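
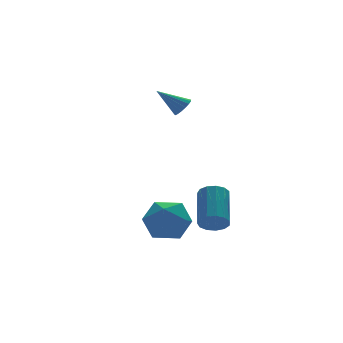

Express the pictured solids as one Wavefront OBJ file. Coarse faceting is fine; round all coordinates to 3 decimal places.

v 2.159 -3.185 -1.74
v 2.653 -3.581 -1.59
v 3.434 -2.21 -0.549
v 2.941 -1.815 -0.7
v 2.751 -3.405 -1.895
v 3.532 -2.034 -0.855
v 2.662 -3.159 -2.152
v 3.443 -1.789 -1.111
v 2.413 -2.922 -2.278
v 3.194 -1.551 -1.237
v 2.084 -2.768 -2.233
v 2.865 -1.397 -1.192
v 1.778 -2.747 -2.032
v 2.56 -1.376 -0.991
v 1.594 -2.865 -1.738
v 2.375 -1.494 -0.697
v 1.589 -3.084 -1.445
v 2.37 -1.714 -0.404
v 1.765 -3.336 -1.246
v 2.547 -1.966 -0.205
v 2.067 -3.54 -1.204
v 2.848 -2.169 -0.163
v 2.397 -3.631 -1.332
v 3.179 -2.261 -0.291
v 0.617 -1.157 -0.987
v 1.509 -0.994 -1.636
v 0.171 -2.606 -1.964
v 1.063 -2.443 -2.613
v 1.195 -2.768 -1.555
v 1.471 -1.873 -0.951
v 0.209 -1.727 -2.649
v 0.485 -0.832 -2.045
v 1.257 -1.346 -2.663
v 1.866 -1.99 -1.987
v -0.186 -1.61 -1.613
v 0.423 -2.254 -0.937
v 3.221 1.197 3.128
v 3.579 1.565 3.263
v 2.299 1.763 4.032
v 3.454 1.67 3.07
v 3.275 1.667 2.889
v 3.085 1.557 2.764
v 2.925 1.364 2.721
v 2.834 1.133 2.772
v 2.831 0.917 2.905
v 2.918 0.765 3.089
v 3.074 0.712 3.281
v 3.264 0.77 3.439
v 3.444 0.926 3.525
v 3.574 1.145 3.521
v 3.622 1.375 3.426
f 2 1 5
f 2 5 3
f 3 5 6
f 3 6 4
f 5 1 7
f 5 7 6
f 6 7 8
f 6 8 4
f 7 1 9
f 7 9 8
f 8 9 10
f 8 10 4
f 9 1 11
f 9 11 10
f 10 11 12
f 10 12 4
f 11 1 13
f 11 13 12
f 12 13 14
f 12 14 4
f 13 1 15
f 13 15 14
f 14 15 16
f 14 16 4
f 15 1 17
f 15 17 16
f 16 17 18
f 16 18 4
f 17 1 19
f 17 19 18
f 18 19 20
f 18 20 4
f 19 1 21
f 19 21 20
f 20 21 22
f 20 22 4
f 21 1 23
f 21 23 22
f 22 23 24
f 22 24 4
f 23 1 2
f 23 2 24
f 24 2 3
f 24 3 4
f 25 36 30
f 25 30 26
f 25 26 32
f 25 32 35
f 25 35 36
f 26 30 34
f 30 36 29
f 36 35 27
f 35 32 31
f 32 26 33
f 28 34 29
f 28 29 27
f 28 27 31
f 28 31 33
f 28 33 34
f 29 34 30
f 27 29 36
f 31 27 35
f 33 31 32
f 34 33 26
f 38 37 40
f 38 40 39
f 40 37 41
f 40 41 39
f 41 37 42
f 41 42 39
f 42 37 43
f 42 43 39
f 43 37 44
f 43 44 39
f 44 37 45
f 44 45 39
f 45 37 46
f 45 46 39
f 46 37 47
f 46 47 39
f 47 37 48
f 47 48 39
f 48 37 49
f 48 49 39
f 49 37 50
f 49 50 39
f 50 37 51
f 50 51 39
f 51 37 38
f 51 38 39



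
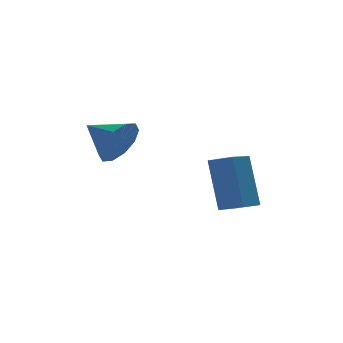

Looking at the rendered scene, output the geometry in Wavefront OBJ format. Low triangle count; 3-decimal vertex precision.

v -2.975 2.523 -1.525
v -2.382 2.475 -0.746
v -3.545 3.777 -1.015
v -2.095 2.783 -1.181
v -2.143 2.992 -1.748
v -2.51 3.021 -2.23
v -3.053 2.86 -2.442
v -3.567 2.57 -2.304
v -3.855 2.262 -1.869
v -3.806 2.054 -1.303
v -3.44 2.024 -0.821
v -2.896 2.185 -0.609
v 0.606 0.471 -4.447
v 0.698 1.366 -2.45
v 0.06 1.19 -4.743
v 0.152 2.084 -2.747
v 1.668 1.136 -4.793
v 1.76 2.03 -2.797
v 1.122 1.854 -5.09
v 1.214 2.749 -3.093
f 2 1 4
f 2 4 3
f 4 1 5
f 4 5 3
f 5 1 6
f 5 6 3
f 6 1 7
f 6 7 3
f 7 1 8
f 7 8 3
f 8 1 9
f 8 9 3
f 9 1 10
f 9 10 3
f 10 1 11
f 10 11 3
f 11 1 12
f 11 12 3
f 12 1 2
f 12 2 3
f 14 16 13
f 17 14 13
f 13 16 15
f 15 17 13
f 14 20 16
f 18 14 17
f 18 20 14
f 16 20 15
f 19 17 15
f 15 20 19
f 19 18 17
f 20 18 19



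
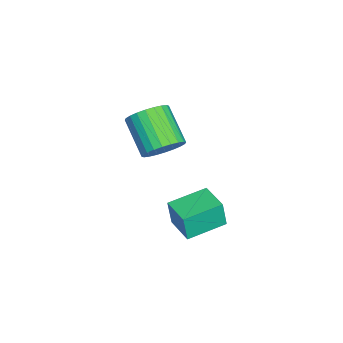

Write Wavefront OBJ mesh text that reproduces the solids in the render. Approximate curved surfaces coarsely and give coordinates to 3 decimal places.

v 0.087 2.898 -1.915
v 0.128 2.744 -0.715
v 1.154 3.622 -1.858
v 1.194 3.468 -0.659
v 1.026 1.532 -2.121
v 1.066 1.378 -0.922
v 2.092 2.256 -2.065
v 2.133 2.102 -0.865
v 1.18 1.272 2.358
v 1.822 0.991 2.873
v 0.642 0.206 3.917
v -0 0.488 3.402
v 1.75 1.29 3.015
v 0.57 0.506 4.059
v 1.59 1.587 3.058
v 0.41 0.802 4.102
v 1.368 1.835 2.994
v 0.188 1.051 4.038
v 1.118 1.998 2.833
v -0.062 1.214 3.877
v 0.877 2.051 2.6
v -0.303 1.267 3.644
v 0.682 1.985 2.33
v -0.498 1.2 3.374
v 0.563 1.81 2.064
v -0.617 1.026 3.108
v 0.538 1.554 1.843
v -0.642 0.769 2.887
v 0.61 1.254 1.701
v -0.57 0.47 2.745
v 0.77 0.958 1.658
v -0.41 0.173 2.702
v 0.992 0.709 1.722
v -0.188 -0.075 2.766
v 1.242 0.546 1.883
v 0.062 -0.238 2.927
v 1.483 0.493 2.116
v 0.303 -0.291 3.16
v 1.678 0.56 2.386
v 0.498 -0.225 3.43
v 1.797 0.734 2.652
v 0.617 -0.05 3.696
f 2 4 1
f 5 2 1
f 1 4 3
f 3 5 1
f 2 8 4
f 6 2 5
f 6 8 2
f 4 8 3
f 7 5 3
f 3 8 7
f 7 6 5
f 8 6 7
f 10 9 13
f 10 13 11
f 11 13 14
f 11 14 12
f 13 9 15
f 13 15 14
f 14 15 16
f 14 16 12
f 15 9 17
f 15 17 16
f 16 17 18
f 16 18 12
f 17 9 19
f 17 19 18
f 18 19 20
f 18 20 12
f 19 9 21
f 19 21 20
f 20 21 22
f 20 22 12
f 21 9 23
f 21 23 22
f 22 23 24
f 22 24 12
f 23 9 25
f 23 25 24
f 24 25 26
f 24 26 12
f 25 9 27
f 25 27 26
f 26 27 28
f 26 28 12
f 27 9 29
f 27 29 28
f 28 29 30
f 28 30 12
f 29 9 31
f 29 31 30
f 30 31 32
f 30 32 12
f 31 9 33
f 31 33 32
f 32 33 34
f 32 34 12
f 33 9 35
f 33 35 34
f 34 35 36
f 34 36 12
f 35 9 37
f 35 37 36
f 36 37 38
f 36 38 12
f 37 9 39
f 37 39 38
f 38 39 40
f 38 40 12
f 39 9 41
f 39 41 40
f 40 41 42
f 40 42 12
f 41 9 10
f 41 10 42
f 42 10 11
f 42 11 12



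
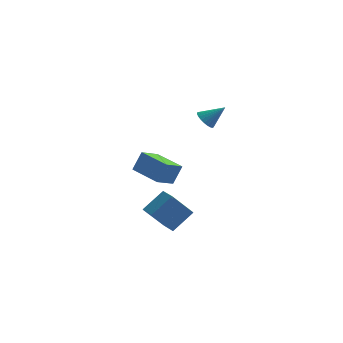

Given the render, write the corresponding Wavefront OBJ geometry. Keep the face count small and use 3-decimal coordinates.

v -1.765 0.463 -3.137
v -0.866 1.426 -2.094
v -2.469 1.223 -3.231
v -1.57 2.185 -2.189
v -0.77 1.195 -4.671
v 0.129 2.157 -3.629
v -1.474 1.954 -4.766
v -0.575 2.917 -3.723
v 0.652 2.64 3.362
v 1.103 2.354 2.958
v 1.668 2.92 4.298
v 1.11 2.602 2.875
v 1.048 2.856 2.867
v 0.926 3.077 2.934
v 0.761 3.231 3.066
v 0.58 3.295 3.243
v 0.41 3.26 3.439
v 0.277 3.13 3.622
v 0.201 2.926 3.766
v 0.193 2.678 3.849
v 0.255 2.424 3.857
v 0.378 2.203 3.79
v 0.542 2.049 3.658
v 0.723 1.984 3.481
v 0.893 2.02 3.285
v 1.027 2.149 3.102
v -1.712 1.43 -1.09
v -1.303 1.861 0.077
v -3.383 2.534 -0.912
v -2.974 2.965 0.255
v -1.086 2.475 -1.695
v -0.677 2.906 -0.528
v -2.757 3.579 -1.517
v -2.348 4.01 -0.35
f 2 4 1
f 5 2 1
f 1 4 3
f 3 5 1
f 2 8 4
f 6 2 5
f 6 8 2
f 4 8 3
f 7 5 3
f 3 8 7
f 7 6 5
f 8 6 7
f 10 9 12
f 10 12 11
f 12 9 13
f 12 13 11
f 13 9 14
f 13 14 11
f 14 9 15
f 14 15 11
f 15 9 16
f 15 16 11
f 16 9 17
f 16 17 11
f 17 9 18
f 17 18 11
f 18 9 19
f 18 19 11
f 19 9 20
f 19 20 11
f 20 9 21
f 20 21 11
f 21 9 22
f 21 22 11
f 22 9 23
f 22 23 11
f 23 9 24
f 23 24 11
f 24 9 25
f 24 25 11
f 25 9 26
f 25 26 11
f 26 9 10
f 26 10 11
f 28 30 27
f 31 28 27
f 27 30 29
f 29 31 27
f 28 34 30
f 32 28 31
f 32 34 28
f 30 34 29
f 33 31 29
f 29 34 33
f 33 32 31
f 34 32 33



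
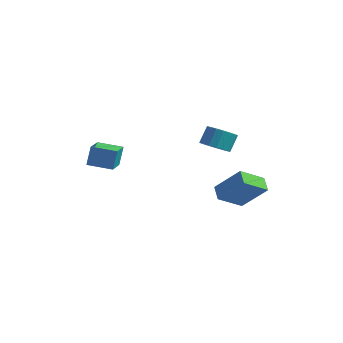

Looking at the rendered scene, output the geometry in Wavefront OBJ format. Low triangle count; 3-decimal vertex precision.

v 2.228 -0.431 2.834
v 3.022 -0.097 2.573
v 3.046 0.605 3.545
v 2.252 0.271 3.806
v 2.734 0.166 2.39
v 2.758 0.868 3.362
v 2.331 0.292 2.308
v 2.355 0.995 3.281
v 1.904 0.253 2.347
v 1.928 0.956 3.32
v 1.551 0.057 2.498
v 1.575 0.759 3.47
v 1.353 -0.251 2.725
v 1.377 0.452 3.698
v 1.356 -0.6 2.977
v 1.38 0.102 3.95
v 1.558 -0.911 3.197
v 1.582 -0.208 4.169
v 1.914 -1.111 3.333
v 1.938 -0.409 4.305
v 2.342 -1.156 3.355
v 2.366 -0.454 4.327
v 2.744 -1.035 3.257
v 2.768 -0.332 4.23
v 3.027 -0.776 3.063
v 3.051 -0.073 4.035
v 3.128 -0.437 2.816
v 3.152 0.265 3.788
v 3.214 0.484 -0.98
v 2.539 -0.882 -0.003
v 4.61 0.889 0.55
v 3.935 -0.477 1.527
v 3.865 -0.143 -1.407
v 3.19 -1.509 -0.43
v 5.261 0.262 0.123
v 4.586 -1.104 1.1
v -3.209 -4.781 1.7
v -3.215 -4.361 2.919
v -3.855 -3.356 1.206
v -3.86 -2.936 2.426
v -1.84 -4.224 1.514
v -1.845 -3.804 2.734
v -2.485 -2.799 1.021
v -2.491 -2.379 2.24
f 2 1 5
f 2 5 3
f 3 5 6
f 3 6 4
f 5 1 7
f 5 7 6
f 6 7 8
f 6 8 4
f 7 1 9
f 7 9 8
f 8 9 10
f 8 10 4
f 9 1 11
f 9 11 10
f 10 11 12
f 10 12 4
f 11 1 13
f 11 13 12
f 12 13 14
f 12 14 4
f 13 1 15
f 13 15 14
f 14 15 16
f 14 16 4
f 15 1 17
f 15 17 16
f 16 17 18
f 16 18 4
f 17 1 19
f 17 19 18
f 18 19 20
f 18 20 4
f 19 1 21
f 19 21 20
f 20 21 22
f 20 22 4
f 21 1 23
f 21 23 22
f 22 23 24
f 22 24 4
f 23 1 25
f 23 25 24
f 24 25 26
f 24 26 4
f 25 1 27
f 25 27 26
f 26 27 28
f 26 28 4
f 27 1 2
f 27 2 28
f 28 2 3
f 28 3 4
f 30 32 29
f 33 30 29
f 29 32 31
f 31 33 29
f 30 36 32
f 34 30 33
f 34 36 30
f 32 36 31
f 35 33 31
f 31 36 35
f 35 34 33
f 36 34 35
f 38 40 37
f 41 38 37
f 37 40 39
f 39 41 37
f 38 44 40
f 42 38 41
f 42 44 38
f 40 44 39
f 43 41 39
f 39 44 43
f 43 42 41
f 44 42 43



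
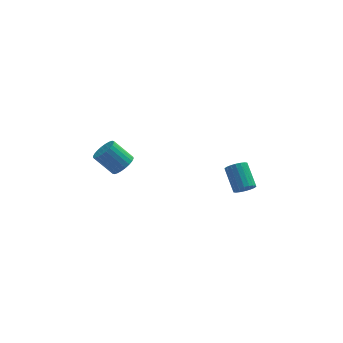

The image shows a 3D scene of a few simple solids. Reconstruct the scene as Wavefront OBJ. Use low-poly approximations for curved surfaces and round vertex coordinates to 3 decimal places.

v -3.29 0.601 2.978
v -2.824 1.091 3.225
v -3.764 1.469 4.248
v -4.23 0.979 4.002
v -2.968 1.242 3.037
v -3.908 1.62 4.06
v -3.161 1.296 2.84
v -4.101 1.674 3.863
v -3.374 1.243 2.664
v -4.314 1.621 3.687
v -3.574 1.093 2.536
v -4.514 1.471 3.559
v -3.73 0.868 2.475
v -4.67 1.246 3.498
v -3.82 0.602 2.491
v -4.76 0.98 3.514
v -3.829 0.336 2.581
v -4.769 0.714 3.604
v -3.756 0.111 2.732
v -4.696 0.489 3.755
v -3.612 -0.04 2.92
v -4.552 0.338 3.943
v -3.419 -0.094 3.117
v -4.359 0.284 4.14
v -3.206 -0.041 3.293
v -4.146 0.337 4.316
v -3.006 0.109 3.421
v -3.946 0.487 4.444
v -2.85 0.334 3.482
v -3.79 0.712 4.505
v -2.76 0.6 3.466
v -3.7 0.978 4.489
v -2.751 0.866 3.376
v -3.691 1.244 4.399
v 3.236 2.737 -1.195
v 3.777 3.021 -1.387
v 3.464 4.246 -0.457
v 2.924 3.963 -0.265
v 3.585 3.115 -1.576
v 3.273 4.341 -0.646
v 3.325 3.134 -1.689
v 3.012 4.36 -0.759
v 3.047 3.075 -1.704
v 2.734 4.301 -0.774
v 2.806 2.949 -1.619
v 2.493 4.175 -0.689
v 2.651 2.781 -1.449
v 2.338 4.007 -0.519
v 2.611 2.604 -1.229
v 2.299 3.83 -0.3
v 2.696 2.454 -1.003
v 2.383 3.679 -0.073
v 2.887 2.359 -0.814
v 2.575 3.585 0.116
v 3.148 2.34 -0.701
v 2.835 3.566 0.229
v 3.426 2.399 -0.686
v 3.113 3.625 0.244
v 3.667 2.525 -0.771
v 3.354 3.751 0.159
v 3.822 2.693 -0.941
v 3.509 3.919 -0.011
v 3.861 2.87 -1.16
v 3.549 4.096 -0.231
f 2 1 5
f 2 5 3
f 3 5 6
f 3 6 4
f 5 1 7
f 5 7 6
f 6 7 8
f 6 8 4
f 7 1 9
f 7 9 8
f 8 9 10
f 8 10 4
f 9 1 11
f 9 11 10
f 10 11 12
f 10 12 4
f 11 1 13
f 11 13 12
f 12 13 14
f 12 14 4
f 13 1 15
f 13 15 14
f 14 15 16
f 14 16 4
f 15 1 17
f 15 17 16
f 16 17 18
f 16 18 4
f 17 1 19
f 17 19 18
f 18 19 20
f 18 20 4
f 19 1 21
f 19 21 20
f 20 21 22
f 20 22 4
f 21 1 23
f 21 23 22
f 22 23 24
f 22 24 4
f 23 1 25
f 23 25 24
f 24 25 26
f 24 26 4
f 25 1 27
f 25 27 26
f 26 27 28
f 26 28 4
f 27 1 29
f 27 29 28
f 28 29 30
f 28 30 4
f 29 1 31
f 29 31 30
f 30 31 32
f 30 32 4
f 31 1 33
f 31 33 32
f 32 33 34
f 32 34 4
f 33 1 2
f 33 2 34
f 34 2 3
f 34 3 4
f 36 35 39
f 36 39 37
f 37 39 40
f 37 40 38
f 39 35 41
f 39 41 40
f 40 41 42
f 40 42 38
f 41 35 43
f 41 43 42
f 42 43 44
f 42 44 38
f 43 35 45
f 43 45 44
f 44 45 46
f 44 46 38
f 45 35 47
f 45 47 46
f 46 47 48
f 46 48 38
f 47 35 49
f 47 49 48
f 48 49 50
f 48 50 38
f 49 35 51
f 49 51 50
f 50 51 52
f 50 52 38
f 51 35 53
f 51 53 52
f 52 53 54
f 52 54 38
f 53 35 55
f 53 55 54
f 54 55 56
f 54 56 38
f 55 35 57
f 55 57 56
f 56 57 58
f 56 58 38
f 57 35 59
f 57 59 58
f 58 59 60
f 58 60 38
f 59 35 61
f 59 61 60
f 60 61 62
f 60 62 38
f 61 35 63
f 61 63 62
f 62 63 64
f 62 64 38
f 63 35 36
f 63 36 64
f 64 36 37
f 64 37 38



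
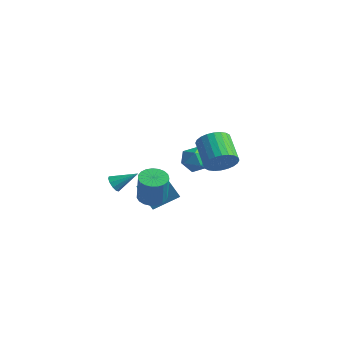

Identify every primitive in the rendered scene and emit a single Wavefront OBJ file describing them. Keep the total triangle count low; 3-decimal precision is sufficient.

v -0.395 0.442 -2.172
v 0.525 0.324 -2.377
v 0.935 0.001 -0.354
v 0.015 0.118 -0.148
v 0.504 0.713 -2.311
v 0.915 0.39 -0.287
v 0.328 1.055 -2.221
v 0.739 0.732 -0.197
v 0.027 1.291 -2.122
v 0.438 0.968 -0.098
v -0.347 1.38 -2.032
v 0.064 1.057 -0.008
v -0.729 1.307 -1.966
v -0.319 0.983 0.058
v -1.054 1.084 -1.935
v -0.643 0.761 0.088
v -1.265 0.75 -1.946
v -0.854 0.427 0.078
v -1.326 0.363 -1.996
v -0.915 0.04 0.028
v -1.225 -0.011 -2.076
v -0.815 -0.334 -0.052
v -0.981 -0.306 -2.172
v -0.571 -0.629 -0.149
v -0.636 -0.472 -2.269
v -0.226 -0.796 -0.245
v -0.249 -0.48 -2.349
v 0.161 -0.804 -0.325
v 0.112 -0.329 -2.398
v 0.523 -0.652 -0.374
v 0.386 -0.044 -2.408
v 0.797 -0.368 -0.384
v -2.761 2.492 -4.453
v -3.122 2.015 -3.177
v -1.836 4.008 -3.624
v -2.197 3.53 -2.348
v -1.403 1.63 -4.392
v -1.764 1.152 -3.116
v -0.478 3.145 -3.563
v -0.839 2.668 -2.287
v -4.371 1.269 -3.114
v -3.981 0.749 -3.001
v -3.249 2.311 -2.186
v -3.859 0.925 -3.347
v -3.932 1.233 -3.605
v -4.172 1.555 -3.675
v -4.489 1.767 -3.53
v -4.761 1.79 -3.227
v -4.884 1.613 -2.88
v -4.81 1.305 -2.623
v -4.57 0.984 -2.553
v -4.253 0.771 -2.697
v -0.488 3.261 -0.539
v 0.003 4.087 -0.966
v 0.577 3.313 0.786
v 1.068 4.139 0.359
v 0.088 4.242 0.726
v -0.57 4.21 -0.093
v 1.15 3.19 -0.087
v 0.492 3.158 -0.906
v 1.016 4.043 -0.686
v 0.359 4.693 -0.184
v 0.221 2.707 0.004
v -0.436 3.357 0.506
v 4.622 0.953 2.619
v 5.184 0.938 3.541
v 3.7 1.932 4.463
v 3.138 1.947 3.541
v 5.319 1.298 3.369
v 3.834 2.292 4.291
v 5.347 1.606 3.083
v 3.863 2.6 4.004
v 5.265 1.815 2.726
v 3.78 2.808 3.647
v 5.085 1.892 2.352
v 3.6 2.885 3.274
v 4.835 1.826 2.02
v 3.35 2.82 2.942
v 4.552 1.628 1.779
v 3.067 2.621 2.7
v 4.28 1.327 1.665
v 2.795 2.32 2.587
v 4.06 0.968 1.697
v 2.576 1.962 2.619
v 3.926 0.608 1.869
v 2.441 1.602 2.791
v 3.897 0.3 2.156
v 2.413 1.294 3.077
v 3.98 0.092 2.513
v 2.495 1.085 3.434
v 4.16 0.015 2.886
v 2.675 1.008 3.808
v 4.41 0.08 3.218
v 2.925 1.074 4.14
v 4.693 0.279 3.46
v 3.208 1.272 4.381
v 4.965 0.58 3.573
v 3.48 1.573 4.495
f 2 1 5
f 2 5 3
f 3 5 6
f 3 6 4
f 5 1 7
f 5 7 6
f 6 7 8
f 6 8 4
f 7 1 9
f 7 9 8
f 8 9 10
f 8 10 4
f 9 1 11
f 9 11 10
f 10 11 12
f 10 12 4
f 11 1 13
f 11 13 12
f 12 13 14
f 12 14 4
f 13 1 15
f 13 15 14
f 14 15 16
f 14 16 4
f 15 1 17
f 15 17 16
f 16 17 18
f 16 18 4
f 17 1 19
f 17 19 18
f 18 19 20
f 18 20 4
f 19 1 21
f 19 21 20
f 20 21 22
f 20 22 4
f 21 1 23
f 21 23 22
f 22 23 24
f 22 24 4
f 23 1 25
f 23 25 24
f 24 25 26
f 24 26 4
f 25 1 27
f 25 27 26
f 26 27 28
f 26 28 4
f 27 1 29
f 27 29 28
f 28 29 30
f 28 30 4
f 29 1 31
f 29 31 30
f 30 31 32
f 30 32 4
f 31 1 2
f 31 2 32
f 32 2 3
f 32 3 4
f 34 36 33
f 37 34 33
f 33 36 35
f 35 37 33
f 34 40 36
f 38 34 37
f 38 40 34
f 36 40 35
f 39 37 35
f 35 40 39
f 39 38 37
f 40 38 39
f 42 41 44
f 42 44 43
f 44 41 45
f 44 45 43
f 45 41 46
f 45 46 43
f 46 41 47
f 46 47 43
f 47 41 48
f 47 48 43
f 48 41 49
f 48 49 43
f 49 41 50
f 49 50 43
f 50 41 51
f 50 51 43
f 51 41 52
f 51 52 43
f 52 41 42
f 52 42 43
f 53 64 58
f 53 58 54
f 53 54 60
f 53 60 63
f 53 63 64
f 54 58 62
f 58 64 57
f 64 63 55
f 63 60 59
f 60 54 61
f 56 62 57
f 56 57 55
f 56 55 59
f 56 59 61
f 56 61 62
f 57 62 58
f 55 57 64
f 59 55 63
f 61 59 60
f 62 61 54
f 66 65 69
f 66 69 67
f 67 69 70
f 67 70 68
f 69 65 71
f 69 71 70
f 70 71 72
f 70 72 68
f 71 65 73
f 71 73 72
f 72 73 74
f 72 74 68
f 73 65 75
f 73 75 74
f 74 75 76
f 74 76 68
f 75 65 77
f 75 77 76
f 76 77 78
f 76 78 68
f 77 65 79
f 77 79 78
f 78 79 80
f 78 80 68
f 79 65 81
f 79 81 80
f 80 81 82
f 80 82 68
f 81 65 83
f 81 83 82
f 82 83 84
f 82 84 68
f 83 65 85
f 83 85 84
f 84 85 86
f 84 86 68
f 85 65 87
f 85 87 86
f 86 87 88
f 86 88 68
f 87 65 89
f 87 89 88
f 88 89 90
f 88 90 68
f 89 65 91
f 89 91 90
f 90 91 92
f 90 92 68
f 91 65 93
f 91 93 92
f 92 93 94
f 92 94 68
f 93 65 95
f 93 95 94
f 94 95 96
f 94 96 68
f 95 65 97
f 95 97 96
f 96 97 98
f 96 98 68
f 97 65 66
f 97 66 98
f 98 66 67
f 98 67 68



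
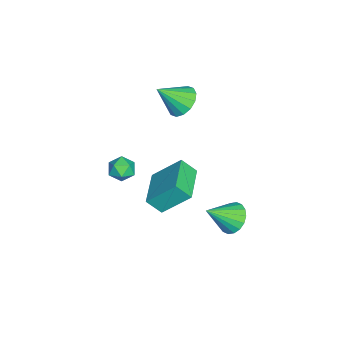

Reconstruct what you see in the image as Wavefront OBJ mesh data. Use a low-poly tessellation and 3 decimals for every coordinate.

v 0.405 -0.471 -0.743
v 0.378 0.964 0.664
v 0.403 0.293 -1.521
v 0.375 1.727 -0.114
v 2.525 -0.447 -0.726
v 2.497 0.987 0.681
v 2.522 0.316 -1.504
v 2.495 1.751 -0.097
v -3.359 -1.972 -3.636
v -2.677 -2.101 -3.219
v -3.103 -3.019 -4.381
v -2.421 -3.148 -3.964
v -3.14 -3.263 -3.61
v -3.298 -2.616 -3.15
v -2.482 -2.504 -4.45
v -2.64 -1.857 -3.99
v -2.135 -2.43 -3.722
v -2.542 -2.899 -3.203
v -3.238 -2.221 -4.397
v -3.645 -2.69 -3.878
v 2.71 3.736 -1.247
v 3.547 3.923 -1.552
v 3.39 2.544 -0.113
v 3.501 4.186 -1.248
v 3.298 4.36 -0.944
v 2.979 4.411 -0.699
v 2.607 4.327 -0.564
v 2.255 4.127 -0.563
v 1.993 3.849 -0.698
v 1.873 3.549 -0.942
v 1.919 3.285 -1.246
v 2.122 3.111 -1.551
v 2.441 3.061 -1.795
v 2.813 3.144 -1.931
v 3.165 3.344 -1.931
v 3.427 3.622 -1.796
v -3.735 0.437 1.391
v -2.928 0.97 1.604
v -3.265 -0.777 2.649
v -3.293 1.151 1.915
v -3.776 1.141 2.086
v -4.248 0.942 2.07
v -4.583 0.608 1.873
v -4.69 0.228 1.546
v -4.541 -0.096 1.178
v -4.177 -0.277 0.867
v -3.694 -0.267 0.696
v -3.222 -0.068 0.712
v -2.887 0.266 0.909
v -2.78 0.646 1.236
f 2 4 1
f 5 2 1
f 1 4 3
f 3 5 1
f 2 8 4
f 6 2 5
f 6 8 2
f 4 8 3
f 7 5 3
f 3 8 7
f 7 6 5
f 8 6 7
f 9 20 14
f 9 14 10
f 9 10 16
f 9 16 19
f 9 19 20
f 10 14 18
f 14 20 13
f 20 19 11
f 19 16 15
f 16 10 17
f 12 18 13
f 12 13 11
f 12 11 15
f 12 15 17
f 12 17 18
f 13 18 14
f 11 13 20
f 15 11 19
f 17 15 16
f 18 17 10
f 22 21 24
f 22 24 23
f 24 21 25
f 24 25 23
f 25 21 26
f 25 26 23
f 26 21 27
f 26 27 23
f 27 21 28
f 27 28 23
f 28 21 29
f 28 29 23
f 29 21 30
f 29 30 23
f 30 21 31
f 30 31 23
f 31 21 32
f 31 32 23
f 32 21 33
f 32 33 23
f 33 21 34
f 33 34 23
f 34 21 35
f 34 35 23
f 35 21 36
f 35 36 23
f 36 21 22
f 36 22 23
f 38 37 40
f 38 40 39
f 40 37 41
f 40 41 39
f 41 37 42
f 41 42 39
f 42 37 43
f 42 43 39
f 43 37 44
f 43 44 39
f 44 37 45
f 44 45 39
f 45 37 46
f 45 46 39
f 46 37 47
f 46 47 39
f 47 37 48
f 47 48 39
f 48 37 49
f 48 49 39
f 49 37 50
f 49 50 39
f 50 37 38
f 50 38 39



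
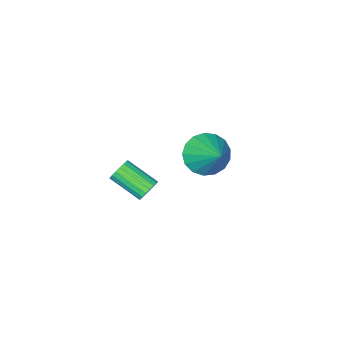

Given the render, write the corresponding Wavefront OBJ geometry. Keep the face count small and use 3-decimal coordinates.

v -2.492 -0.649 0.705
v -1.572 -0.539 0.13
v -1.948 0.829 1.855
v -1.91 -0.225 -0.114
v -2.382 -0.008 -0.17
v -2.878 0.062 -0.026
v -3.286 -0.031 0.286
v -3.512 -0.265 0.694
v -3.504 -0.588 1.104
v -3.264 -0.924 1.423
v -2.848 -1.197 1.577
v -2.349 -1.345 1.532
v -1.884 -1.333 1.297
v -1.557 -1.165 0.926
v -1.445 -0.878 0.505
v 2.428 1.257 2.553
v 2.628 1.556 2.982
v 3.051 0.223 3.716
v 2.852 -0.077 3.287
v 2.391 1.517 3.048
v 2.814 0.183 3.781
v 2.161 1.426 3.015
v 2.584 0.092 3.749
v 1.984 1.302 2.891
v 2.407 -0.032 3.625
v 1.895 1.168 2.7
v 2.319 -0.165 3.434
v 1.912 1.053 2.48
v 2.335 -0.281 3.214
v 2.031 0.977 2.274
v 2.454 -0.356 3.008
v 2.229 0.957 2.124
v 2.652 -0.376 2.858
v 2.466 0.997 2.059
v 2.889 -0.337 2.792
v 2.696 1.088 2.091
v 3.119 -0.246 2.825
v 2.873 1.212 2.215
v 3.296 -0.122 2.949
v 2.961 1.345 2.406
v 3.385 0.012 3.14
v 2.945 1.461 2.626
v 3.368 0.127 3.36
v 2.826 1.536 2.832
v 3.249 0.203 3.566
f 2 1 4
f 2 4 3
f 4 1 5
f 4 5 3
f 5 1 6
f 5 6 3
f 6 1 7
f 6 7 3
f 7 1 8
f 7 8 3
f 8 1 9
f 8 9 3
f 9 1 10
f 9 10 3
f 10 1 11
f 10 11 3
f 11 1 12
f 11 12 3
f 12 1 13
f 12 13 3
f 13 1 14
f 13 14 3
f 14 1 15
f 14 15 3
f 15 1 2
f 15 2 3
f 17 16 20
f 17 20 18
f 18 20 21
f 18 21 19
f 20 16 22
f 20 22 21
f 21 22 23
f 21 23 19
f 22 16 24
f 22 24 23
f 23 24 25
f 23 25 19
f 24 16 26
f 24 26 25
f 25 26 27
f 25 27 19
f 26 16 28
f 26 28 27
f 27 28 29
f 27 29 19
f 28 16 30
f 28 30 29
f 29 30 31
f 29 31 19
f 30 16 32
f 30 32 31
f 31 32 33
f 31 33 19
f 32 16 34
f 32 34 33
f 33 34 35
f 33 35 19
f 34 16 36
f 34 36 35
f 35 36 37
f 35 37 19
f 36 16 38
f 36 38 37
f 37 38 39
f 37 39 19
f 38 16 40
f 38 40 39
f 39 40 41
f 39 41 19
f 40 16 42
f 40 42 41
f 41 42 43
f 41 43 19
f 42 16 44
f 42 44 43
f 43 44 45
f 43 45 19
f 44 16 17
f 44 17 45
f 45 17 18
f 45 18 19



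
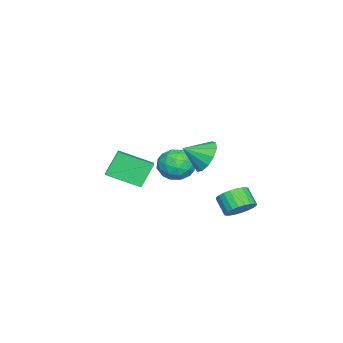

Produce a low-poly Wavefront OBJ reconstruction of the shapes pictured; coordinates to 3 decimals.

v -0.414 -1.908 -0.075
v -0.095 -3.615 0.646
v 0.625 -1.521 0.383
v 0.944 -3.228 1.104
v 0.296 -2.312 -1.344
v 0.615 -4.019 -0.623
v 1.335 -1.925 -0.886
v 1.654 -3.632 -0.165
v 1.766 3.144 -1.279
v 2.214 3.483 -0.681
v 1.701 2.894 0.036
v 1.254 2.556 -0.561
v 1.965 3.683 -0.694
v 1.453 3.095 0.023
v 1.686 3.802 -0.796
v 1.174 3.214 -0.079
v 1.42 3.821 -0.971
v 0.907 3.232 -0.254
v 1.206 3.736 -1.194
v 0.693 3.148 -0.476
v 1.077 3.562 -1.429
v 0.564 2.973 -0.712
v 1.053 3.324 -1.641
v 0.54 2.735 -0.924
v 1.138 3.058 -1.798
v 0.625 2.47 -1.081
v 1.319 2.806 -1.876
v 0.806 2.217 -1.159
v 1.567 2.605 -1.863
v 1.055 2.017 -1.146
v 1.846 2.486 -1.761
v 1.334 1.898 -1.044
v 2.113 2.468 -1.586
v 1.6 1.879 -0.869
v 2.327 2.552 -1.364
v 1.814 1.964 -0.646
v 2.456 2.727 -1.128
v 1.943 2.138 -0.411
v 2.48 2.965 -0.916
v 1.967 2.376 -0.199
v 2.395 3.23 -0.759
v 1.882 2.642 -0.042
v -1.107 -0.205 0.078
v -0.393 -0.059 -0.621
v -0.227 -1.421 0.721
v 0.487 -1.275 0.022
v 0.336 -0.584 0.742
v -0.207 0.168 0.344
v -0.413 -1.648 -0.244
v -0.956 -0.896 -0.642
v 0.036 -0.951 -0.82
v 0.499 -0.293 -0.211
v -1.119 -1.187 0.311
v -0.656 -0.529 0.92
v -0.827 -0.025 -0.328
v 0.207 -1.455 0.428
v 0.119 -1.048 0.852
v 0.538 -0.963 0.441
v -0.718 0.108 0.239
v -0.299 0.194 -0.172
v 0.13 -0.114 0.63
v -0.321 -1.674 0.272
v 0.098 -1.588 -0.139
v -1.158 -0.517 -0.341
v -0.739 -0.432 -0.752
v -0.75 -1.366 -0.53
v -0.156 -0.463 -0.856
v 0.361 -1.178 -0.478
v -0.167 -1.398 -0.635
v -0.487 -0.956 -0.869
v 0.116 -0.077 -0.498
v 0.634 -0.792 -0.119
v 0.545 -0.385 0.304
v 0.226 0.056 0.07
v 0.368 -0.601 -0.615
v -1.254 -0.688 0.219
v -0.736 -1.403 0.598
v -0.846 -1.536 0.03
v -1.165 -1.095 -0.204
v -0.981 -0.302 0.578
v -0.464 -1.017 0.956
v -0.133 -0.524 0.969
v -0.453 -0.082 0.735
v -0.988 -0.879 0.715
v 3.51 1.992 2.866
v 4.303 2.081 2.351
v 4.01 1.048 3.474
v 4.367 2.392 2.781
v 4.159 2.577 3.238
v 3.745 2.576 3.577
v 3.256 2.389 3.69
v 2.848 2.077 3.542
v 2.649 1.738 3.178
v 2.724 1.479 2.715
v 3.049 1.384 2.3
v 3.519 1.481 2.065
v 3.987 1.741 2.084
f 2 4 1
f 5 2 1
f 1 4 3
f 3 5 1
f 2 8 4
f 6 2 5
f 6 8 2
f 4 8 3
f 7 5 3
f 3 8 7
f 7 6 5
f 8 6 7
f 10 9 13
f 10 13 11
f 11 13 14
f 11 14 12
f 13 9 15
f 13 15 14
f 14 15 16
f 14 16 12
f 15 9 17
f 15 17 16
f 16 17 18
f 16 18 12
f 17 9 19
f 17 19 18
f 18 19 20
f 18 20 12
f 19 9 21
f 19 21 20
f 20 21 22
f 20 22 12
f 21 9 23
f 21 23 22
f 22 23 24
f 22 24 12
f 23 9 25
f 23 25 24
f 24 25 26
f 24 26 12
f 25 9 27
f 25 27 26
f 26 27 28
f 26 28 12
f 27 9 29
f 27 29 28
f 28 29 30
f 28 30 12
f 29 9 31
f 29 31 30
f 30 31 32
f 30 32 12
f 31 9 33
f 31 33 32
f 32 33 34
f 32 34 12
f 33 9 35
f 33 35 34
f 34 35 36
f 34 36 12
f 35 9 37
f 35 37 36
f 36 37 38
f 36 38 12
f 37 9 39
f 37 39 38
f 38 39 40
f 38 40 12
f 39 9 41
f 39 41 40
f 40 41 42
f 40 42 12
f 41 9 10
f 41 10 42
f 42 10 11
f 42 11 12
f 43 80 59
f 80 54 83
f 59 83 48
f 80 83 59
f 43 59 55
f 59 48 60
f 55 60 44
f 59 60 55
f 43 55 64
f 55 44 65
f 64 65 50
f 55 65 64
f 43 64 76
f 64 50 79
f 76 79 53
f 64 79 76
f 43 76 80
f 76 53 84
f 80 84 54
f 76 84 80
f 44 60 71
f 60 48 74
f 71 74 52
f 60 74 71
f 48 83 61
f 83 54 82
f 61 82 47
f 83 82 61
f 54 84 81
f 84 53 77
f 81 77 45
f 84 77 81
f 53 79 78
f 79 50 66
f 78 66 49
f 79 66 78
f 50 65 70
f 65 44 67
f 70 67 51
f 65 67 70
f 46 72 58
f 72 52 73
f 58 73 47
f 72 73 58
f 46 58 56
f 58 47 57
f 56 57 45
f 58 57 56
f 46 56 63
f 56 45 62
f 63 62 49
f 56 62 63
f 46 63 68
f 63 49 69
f 68 69 51
f 63 69 68
f 46 68 72
f 68 51 75
f 72 75 52
f 68 75 72
f 47 73 61
f 73 52 74
f 61 74 48
f 73 74 61
f 45 57 81
f 57 47 82
f 81 82 54
f 57 82 81
f 49 62 78
f 62 45 77
f 78 77 53
f 62 77 78
f 51 69 70
f 69 49 66
f 70 66 50
f 69 66 70
f 52 75 71
f 75 51 67
f 71 67 44
f 75 67 71
f 86 85 88
f 86 88 87
f 88 85 89
f 88 89 87
f 89 85 90
f 89 90 87
f 90 85 91
f 90 91 87
f 91 85 92
f 91 92 87
f 92 85 93
f 92 93 87
f 93 85 94
f 93 94 87
f 94 85 95
f 94 95 87
f 95 85 96
f 95 96 87
f 96 85 97
f 96 97 87
f 97 85 86
f 97 86 87



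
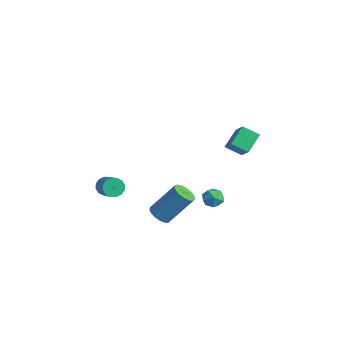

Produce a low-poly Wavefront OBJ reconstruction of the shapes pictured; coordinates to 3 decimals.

v 2.666 -0.018 2.898
v 2.405 0.919 3.583
v 3.359 0.497 2.457
v 3.098 1.434 3.142
v 3.722 -0.514 3.978
v 3.461 0.423 4.663
v 4.415 0.001 3.537
v 4.154 0.938 4.222
v 2.101 -3.642 -0.776
v 2.492 -3.317 -1.165
v 3.11 -2.253 0.348
v 2.719 -2.578 0.736
v 2.232 -3.156 -1.172
v 2.85 -2.092 0.341
v 1.942 -3.106 -1.088
v 2.559 -2.042 0.425
v 1.688 -3.179 -0.933
v 2.306 -2.115 0.58
v 1.528 -3.358 -0.742
v 2.146 -2.294 0.771
v 1.5 -3.602 -0.559
v 2.118 -2.538 0.954
v 1.61 -3.855 -0.426
v 2.228 -2.792 1.087
v 1.832 -4.06 -0.373
v 2.45 -2.996 1.14
v 2.116 -4.168 -0.413
v 2.734 -3.104 1.1
v 2.396 -4.156 -0.535
v 3.014 -3.092 0.978
v 2.609 -4.026 -0.714
v 3.227 -2.963 0.799
v 2.705 -3.808 -0.906
v 3.323 -2.745 0.607
v 2.663 -3.552 -1.069
v 3.281 -2.489 0.444
v 0.452 1.681 -2.661
v 0.852 1.57 -3.19
v -0.332 1.09 -3.13
v 0.068 0.979 -3.659
v 0.212 0.699 -3.065
v 0.697 1.065 -2.775
v -0.177 1.595 -3.545
v 0.308 1.961 -3.255
v 0.464 1.517 -3.737
v 0.704 0.963 -3.44
v -0.184 1.697 -2.88
v 0.056 1.143 -2.583
v -3.587 -2.629 -2.611
v -3.272 -2.176 -2.847
v -2.138 -2.558 -2.065
v -2.453 -3.011 -1.829
v -3.407 -2.057 -2.593
v -2.272 -2.439 -1.812
v -3.59 -2.091 -2.345
v -2.455 -2.473 -1.563
v -3.772 -2.27 -2.167
v -2.637 -2.652 -1.386
v -3.905 -2.544 -2.109
v -2.77 -2.926 -1.327
v -3.952 -2.841 -2.185
v -2.818 -3.224 -1.403
v -3.902 -3.082 -2.375
v -2.768 -3.464 -1.593
v -3.768 -3.201 -2.628
v -2.633 -3.583 -1.847
v -3.585 -3.167 -2.877
v -2.45 -3.549 -2.095
v -3.403 -2.988 -3.054
v -2.268 -3.37 -2.273
v -3.27 -2.714 -3.113
v -2.135 -3.096 -2.331
v -3.222 -2.416 -3.037
v -2.088 -2.799 -2.255
f 2 4 1
f 5 2 1
f 1 4 3
f 3 5 1
f 2 8 4
f 6 2 5
f 6 8 2
f 4 8 3
f 7 5 3
f 3 8 7
f 7 6 5
f 8 6 7
f 10 9 13
f 10 13 11
f 11 13 14
f 11 14 12
f 13 9 15
f 13 15 14
f 14 15 16
f 14 16 12
f 15 9 17
f 15 17 16
f 16 17 18
f 16 18 12
f 17 9 19
f 17 19 18
f 18 19 20
f 18 20 12
f 19 9 21
f 19 21 20
f 20 21 22
f 20 22 12
f 21 9 23
f 21 23 22
f 22 23 24
f 22 24 12
f 23 9 25
f 23 25 24
f 24 25 26
f 24 26 12
f 25 9 27
f 25 27 26
f 26 27 28
f 26 28 12
f 27 9 29
f 27 29 28
f 28 29 30
f 28 30 12
f 29 9 31
f 29 31 30
f 30 31 32
f 30 32 12
f 31 9 33
f 31 33 32
f 32 33 34
f 32 34 12
f 33 9 35
f 33 35 34
f 34 35 36
f 34 36 12
f 35 9 10
f 35 10 36
f 36 10 11
f 36 11 12
f 37 48 42
f 37 42 38
f 37 38 44
f 37 44 47
f 37 47 48
f 38 42 46
f 42 48 41
f 48 47 39
f 47 44 43
f 44 38 45
f 40 46 41
f 40 41 39
f 40 39 43
f 40 43 45
f 40 45 46
f 41 46 42
f 39 41 48
f 43 39 47
f 45 43 44
f 46 45 38
f 50 49 53
f 50 53 51
f 51 53 54
f 51 54 52
f 53 49 55
f 53 55 54
f 54 55 56
f 54 56 52
f 55 49 57
f 55 57 56
f 56 57 58
f 56 58 52
f 57 49 59
f 57 59 58
f 58 59 60
f 58 60 52
f 59 49 61
f 59 61 60
f 60 61 62
f 60 62 52
f 61 49 63
f 61 63 62
f 62 63 64
f 62 64 52
f 63 49 65
f 63 65 64
f 64 65 66
f 64 66 52
f 65 49 67
f 65 67 66
f 66 67 68
f 66 68 52
f 67 49 69
f 67 69 68
f 68 69 70
f 68 70 52
f 69 49 71
f 69 71 70
f 70 71 72
f 70 72 52
f 71 49 73
f 71 73 72
f 72 73 74
f 72 74 52
f 73 49 50
f 73 50 74
f 74 50 51
f 74 51 52



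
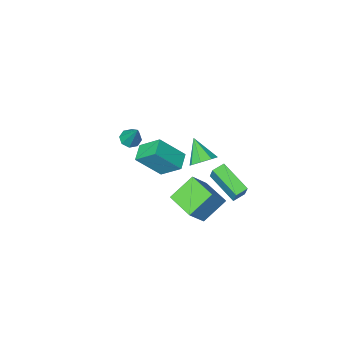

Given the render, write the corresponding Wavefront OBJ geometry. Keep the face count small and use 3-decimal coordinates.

v 3.692 -2.262 1.165
v 4.255 -2.564 1.329
v 3.788 -1.198 2.795
v 4.332 -2.149 1.052
v 4.034 -1.799 0.842
v 3.535 -1.721 0.821
v 3.128 -1.96 1.001
v 3.051 -2.376 1.277
v 3.35 -2.726 1.487
v 3.848 -2.803 1.509
v 0.352 2.204 0.35
v 0.498 2.703 1.342
v -0.037 4.088 -0.54
v 0.109 4.587 0.452
v 1.151 2.293 0.188
v 1.297 2.792 1.18
v 0.762 4.177 -0.702
v 0.908 4.676 0.29
v 1.806 2.685 2.143
v 2.281 3.147 2.66
v 1.754 1.495 3.257
v 1.652 3.253 2.743
v 1.114 3.026 2.475
v 0.981 2.599 2.013
v 1.332 2.223 1.627
v 1.96 2.117 1.544
v 2.499 2.344 1.812
v 2.632 2.771 2.274
v -0.415 -3.089 -2.85
v 0.97 -3.72 -1.303
v 0.361 -2.245 -3.201
v 1.747 -2.876 -1.655
v 0.313 -4.224 -3.965
v 1.699 -4.855 -2.419
v 1.09 -3.38 -4.317
v 2.475 -4.011 -2.77
v 0.533 0.912 -1.895
v 1.653 1.222 -0.507
v 0.325 2.725 -2.131
v 1.445 3.034 -0.743
v 1.995 0.926 -3.077
v 3.115 1.235 -1.689
v 1.787 2.738 -3.313
v 2.907 3.048 -1.925
f 2 1 4
f 2 4 3
f 4 1 5
f 4 5 3
f 5 1 6
f 5 6 3
f 6 1 7
f 6 7 3
f 7 1 8
f 7 8 3
f 8 1 9
f 8 9 3
f 9 1 10
f 9 10 3
f 10 1 2
f 10 2 3
f 12 14 11
f 15 12 11
f 11 14 13
f 13 15 11
f 12 18 14
f 16 12 15
f 16 18 12
f 14 18 13
f 17 15 13
f 13 18 17
f 17 16 15
f 18 16 17
f 20 19 22
f 20 22 21
f 22 19 23
f 22 23 21
f 23 19 24
f 23 24 21
f 24 19 25
f 24 25 21
f 25 19 26
f 25 26 21
f 26 19 27
f 26 27 21
f 27 19 28
f 27 28 21
f 28 19 20
f 28 20 21
f 30 32 29
f 33 30 29
f 29 32 31
f 31 33 29
f 30 36 32
f 34 30 33
f 34 36 30
f 32 36 31
f 35 33 31
f 31 36 35
f 35 34 33
f 36 34 35
f 38 40 37
f 41 38 37
f 37 40 39
f 39 41 37
f 38 44 40
f 42 38 41
f 42 44 38
f 40 44 39
f 43 41 39
f 39 44 43
f 43 42 41
f 44 42 43



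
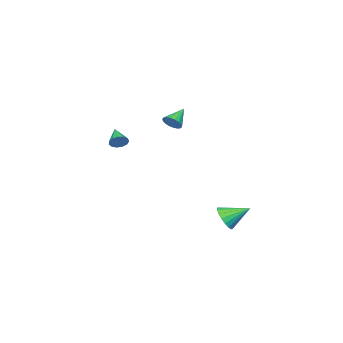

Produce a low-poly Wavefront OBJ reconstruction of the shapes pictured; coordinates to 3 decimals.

v 1.1 1.718 -3.958
v 1.499 1.502 -3.263
v 0.38 2.822 -3.202
v 1.725 1.752 -3.413
v 1.828 1.996 -3.671
v 1.786 2.185 -3.985
v 1.609 2.281 -4.295
v 1.331 2.266 -4.538
v 1.007 2.142 -4.666
v 0.702 1.935 -4.654
v 0.476 1.684 -4.504
v 0.373 1.44 -4.246
v 0.415 1.252 -3.931
v 0.592 1.155 -3.622
v 0.87 1.17 -3.379
v 1.193 1.294 -3.251
v 3.827 0.303 3.325
v 4.084 -0.054 3.688
v 2.813 0.317 4.055
v 4.15 0.174 3.777
v 4.153 0.428 3.776
v 4.092 0.657 3.685
v 3.978 0.815 3.524
v 3.834 0.873 3.323
v 3.689 0.817 3.122
v 3.571 0.66 2.962
v 3.504 0.431 2.873
v 3.501 0.178 2.874
v 3.563 -0.051 2.965
v 3.677 -0.21 3.126
v 3.821 -0.267 3.327
v 3.966 -0.212 3.528
v 4.118 -2.902 1.434
v 4.526 -2.995 1.775
v 3.442 -3.698 2.026
v 4.364 -2.768 1.895
v 4.124 -2.583 1.869
v 3.881 -2.5 1.705
v 3.714 -2.544 1.455
v 3.675 -2.702 1.198
v 3.777 -2.924 1.016
v 3.986 -3.139 0.966
v 4.238 -3.278 1.066
v 4.451 -3.299 1.281
v 4.559 -3.193 1.546
f 2 1 4
f 2 4 3
f 4 1 5
f 4 5 3
f 5 1 6
f 5 6 3
f 6 1 7
f 6 7 3
f 7 1 8
f 7 8 3
f 8 1 9
f 8 9 3
f 9 1 10
f 9 10 3
f 10 1 11
f 10 11 3
f 11 1 12
f 11 12 3
f 12 1 13
f 12 13 3
f 13 1 14
f 13 14 3
f 14 1 15
f 14 15 3
f 15 1 16
f 15 16 3
f 16 1 2
f 16 2 3
f 18 17 20
f 18 20 19
f 20 17 21
f 20 21 19
f 21 17 22
f 21 22 19
f 22 17 23
f 22 23 19
f 23 17 24
f 23 24 19
f 24 17 25
f 24 25 19
f 25 17 26
f 25 26 19
f 26 17 27
f 26 27 19
f 27 17 28
f 27 28 19
f 28 17 29
f 28 29 19
f 29 17 30
f 29 30 19
f 30 17 31
f 30 31 19
f 31 17 32
f 31 32 19
f 32 17 18
f 32 18 19
f 34 33 36
f 34 36 35
f 36 33 37
f 36 37 35
f 37 33 38
f 37 38 35
f 38 33 39
f 38 39 35
f 39 33 40
f 39 40 35
f 40 33 41
f 40 41 35
f 41 33 42
f 41 42 35
f 42 33 43
f 42 43 35
f 43 33 44
f 43 44 35
f 44 33 45
f 44 45 35
f 45 33 34
f 45 34 35



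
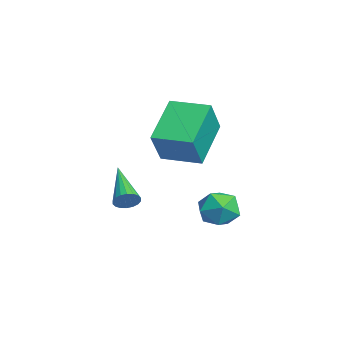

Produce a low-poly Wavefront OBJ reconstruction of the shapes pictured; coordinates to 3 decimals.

v 0.752 1.523 3.538
v 1.583 1.051 4.92
v 1.564 2.925 3.529
v 2.395 2.453 4.91
v 2.285 0.627 2.31
v 3.116 0.155 3.691
v 3.097 2.029 2.3
v 3.928 1.557 3.682
v 2.732 -0.667 0.416
v 2.966 -0.919 0.82
v 0.928 -0.793 1.384
v 2.983 -0.692 0.882
v 2.951 -0.46 0.852
v 2.875 -0.27 0.736
v 2.771 -0.158 0.556
v 2.659 -0.147 0.349
v 2.561 -0.239 0.155
v 2.498 -0.416 0.013
v 2.48 -0.643 -0.049
v 2.512 -0.875 -0.019
v 2.588 -1.065 0.097
v 2.692 -1.177 0.277
v 2.804 -1.188 0.484
v 2.902 -1.096 0.678
v 1.925 3.556 -0.451
v 2.431 3.356 0.297
v 2.229 2.204 -1.017
v 2.735 2.004 -0.269
v 1.816 2.084 -0.198
v 1.628 2.92 0.152
v 3.032 2.64 -0.872
v 2.844 3.476 -0.522
v 3.115 2.79 0.037
v 2.364 2.447 0.454
v 2.296 3.113 -1.174
v 1.545 2.77 -0.757
f 2 4 1
f 5 2 1
f 1 4 3
f 3 5 1
f 2 8 4
f 6 2 5
f 6 8 2
f 4 8 3
f 7 5 3
f 3 8 7
f 7 6 5
f 8 6 7
f 10 9 12
f 10 12 11
f 12 9 13
f 12 13 11
f 13 9 14
f 13 14 11
f 14 9 15
f 14 15 11
f 15 9 16
f 15 16 11
f 16 9 17
f 16 17 11
f 17 9 18
f 17 18 11
f 18 9 19
f 18 19 11
f 19 9 20
f 19 20 11
f 20 9 21
f 20 21 11
f 21 9 22
f 21 22 11
f 22 9 23
f 22 23 11
f 23 9 24
f 23 24 11
f 24 9 10
f 24 10 11
f 25 36 30
f 25 30 26
f 25 26 32
f 25 32 35
f 25 35 36
f 26 30 34
f 30 36 29
f 36 35 27
f 35 32 31
f 32 26 33
f 28 34 29
f 28 29 27
f 28 27 31
f 28 31 33
f 28 33 34
f 29 34 30
f 27 29 36
f 31 27 35
f 33 31 32
f 34 33 26



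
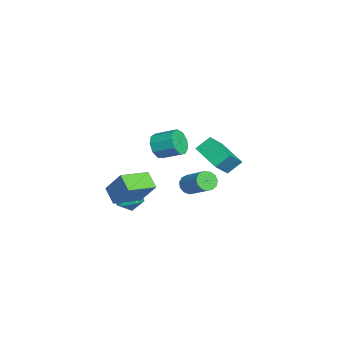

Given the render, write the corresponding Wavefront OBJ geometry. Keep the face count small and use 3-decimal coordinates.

v 1.785 -3.189 -1.133
v 2.477 -2.324 0.348
v 2.668 -2.739 -1.809
v 3.361 -1.874 -0.328
v 2.839 -4.686 -0.752
v 3.532 -3.821 0.729
v 3.723 -4.236 -1.428
v 4.415 -3.371 0.053
v -4.865 1.114 -2.56
v -3.727 0.36 -1.327
v -5.156 1.977 -1.764
v -4.018 1.224 -0.531
v -3.362 2.256 -3.249
v -2.224 1.503 -2.016
v -3.653 3.12 -2.453
v -2.515 2.366 -1.22
v 0.376 -2.8 -2.432
v 1.113 -2.96 -3.071
v -0.453 -4 -3.089
v 0.284 -4.16 -3.728
v 0.408 -4.363 -2.768
v 0.92 -3.622 -2.362
v -0.26 -3.338 -3.798
v 0.252 -2.597 -3.392
v 0.72 -3.293 -3.914
v 1.133 -3.927 -3.278
v -0.473 -3.033 -2.882
v -0.06 -3.667 -2.246
v 0.462 -1.793 1.283
v 1.195 -1.8 0.761
v 1.631 -0.575 1.355
v 0.898 -0.567 1.877
v 0.738 -1.5 0.478
v 1.174 -0.275 1.072
v 0.152 -1.337 0.571
v 0.588 -0.112 1.166
v -0.289 -1.387 0.998
v 0.147 -0.162 1.593
v -0.379 -1.627 1.558
v 0.057 -0.402 2.152
v -0.075 -1.944 1.989
v 0.361 -0.719 2.584
v 0.48 -2.191 2.09
v 0.916 -0.965 2.684
v 1.027 -2.251 1.813
v 1.463 -1.026 2.407
v 1.309 -2.096 1.288
v 1.745 -0.871 1.882
v -2.902 0.023 -3.938
v -2.473 -0.555 -3.939
v -1.129 0.438 -2.804
v -1.558 1.017 -2.802
v -2.366 -0.332 -4.261
v -1.022 0.661 -3.126
v -2.429 0.003 -4.48
v -1.085 0.996 -3.345
v -2.642 0.345 -4.527
v -1.298 1.338 -3.392
v -2.937 0.585 -4.387
v -1.594 1.578 -3.252
v -3.222 0.647 -4.104
v -1.878 1.64 -2.969
v -3.405 0.51 -3.768
v -2.061 1.503 -2.633
v -3.428 0.219 -3.487
v -2.084 1.213 -2.351
v -3.284 -0.134 -3.348
v -1.94 0.859 -2.213
v -3.019 -0.437 -3.396
v -1.675 0.556 -2.261
v -2.717 -0.594 -3.617
v -1.373 0.399 -2.482
f 2 4 1
f 5 2 1
f 1 4 3
f 3 5 1
f 2 8 4
f 6 2 5
f 6 8 2
f 4 8 3
f 7 5 3
f 3 8 7
f 7 6 5
f 8 6 7
f 10 12 9
f 13 10 9
f 9 12 11
f 11 13 9
f 10 16 12
f 14 10 13
f 14 16 10
f 12 16 11
f 15 13 11
f 11 16 15
f 15 14 13
f 16 14 15
f 17 28 22
f 17 22 18
f 17 18 24
f 17 24 27
f 17 27 28
f 18 22 26
f 22 28 21
f 28 27 19
f 27 24 23
f 24 18 25
f 20 26 21
f 20 21 19
f 20 19 23
f 20 23 25
f 20 25 26
f 21 26 22
f 19 21 28
f 23 19 27
f 25 23 24
f 26 25 18
f 30 29 33
f 30 33 31
f 31 33 34
f 31 34 32
f 33 29 35
f 33 35 34
f 34 35 36
f 34 36 32
f 35 29 37
f 35 37 36
f 36 37 38
f 36 38 32
f 37 29 39
f 37 39 38
f 38 39 40
f 38 40 32
f 39 29 41
f 39 41 40
f 40 41 42
f 40 42 32
f 41 29 43
f 41 43 42
f 42 43 44
f 42 44 32
f 43 29 45
f 43 45 44
f 44 45 46
f 44 46 32
f 45 29 47
f 45 47 46
f 46 47 48
f 46 48 32
f 47 29 30
f 47 30 48
f 48 30 31
f 48 31 32
f 50 49 53
f 50 53 51
f 51 53 54
f 51 54 52
f 53 49 55
f 53 55 54
f 54 55 56
f 54 56 52
f 55 49 57
f 55 57 56
f 56 57 58
f 56 58 52
f 57 49 59
f 57 59 58
f 58 59 60
f 58 60 52
f 59 49 61
f 59 61 60
f 60 61 62
f 60 62 52
f 61 49 63
f 61 63 62
f 62 63 64
f 62 64 52
f 63 49 65
f 63 65 64
f 64 65 66
f 64 66 52
f 65 49 67
f 65 67 66
f 66 67 68
f 66 68 52
f 67 49 69
f 67 69 68
f 68 69 70
f 68 70 52
f 69 49 71
f 69 71 70
f 70 71 72
f 70 72 52
f 71 49 50
f 71 50 72
f 72 50 51
f 72 51 52



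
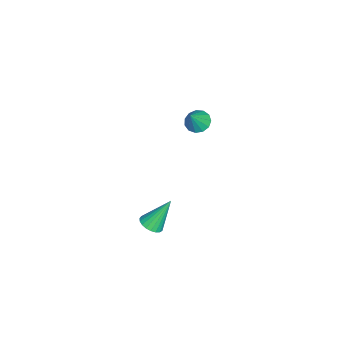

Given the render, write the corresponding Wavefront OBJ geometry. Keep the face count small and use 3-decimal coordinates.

v -4.06 4.063 -1.816
v -3.417 4.084 -2.239
v -3.24 3.817 -0.584
v -3.49 4.491 -2.109
v -3.744 4.763 -1.885
v -4.099 4.812 -1.64
v -4.441 4.624 -1.45
v -4.662 4.258 -1.377
v -4.691 3.83 -1.443
v -4.52 3.476 -1.627
v -4.203 3.309 -1.872
v -3.84 3.381 -2.098
v -3.547 3.67 -2.235
v 3.59 3.283 -3.643
v 4.274 3.421 -3.511
v 3.07 4.217 -1.917
v 4.192 3.659 -3.665
v 4.006 3.832 -3.815
v 3.748 3.911 -3.935
v 3.463 3.881 -4.005
v 3.2 3.748 -4.012
v 3.004 3.534 -3.955
v 2.909 3.277 -3.845
v 2.933 3.021 -3.699
v 3.07 2.811 -3.544
v 3.297 2.682 -3.406
v 3.574 2.657 -3.309
v 3.855 2.74 -3.27
v 4.089 2.918 -3.295
v 4.238 3.158 -3.38
f 2 1 4
f 2 4 3
f 4 1 5
f 4 5 3
f 5 1 6
f 5 6 3
f 6 1 7
f 6 7 3
f 7 1 8
f 7 8 3
f 8 1 9
f 8 9 3
f 9 1 10
f 9 10 3
f 10 1 11
f 10 11 3
f 11 1 12
f 11 12 3
f 12 1 13
f 12 13 3
f 13 1 2
f 13 2 3
f 15 14 17
f 15 17 16
f 17 14 18
f 17 18 16
f 18 14 19
f 18 19 16
f 19 14 20
f 19 20 16
f 20 14 21
f 20 21 16
f 21 14 22
f 21 22 16
f 22 14 23
f 22 23 16
f 23 14 24
f 23 24 16
f 24 14 25
f 24 25 16
f 25 14 26
f 25 26 16
f 26 14 27
f 26 27 16
f 27 14 28
f 27 28 16
f 28 14 29
f 28 29 16
f 29 14 30
f 29 30 16
f 30 14 15
f 30 15 16



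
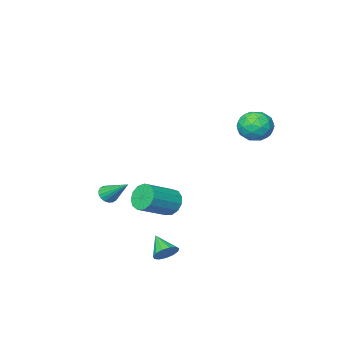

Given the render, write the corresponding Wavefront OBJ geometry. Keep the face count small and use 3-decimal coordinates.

v 0.366 -4.096 -2.466
v 0.665 -4.36 -2.059
v 0.034 -2.724 -1.334
v 0.841 -4.221 -2.177
v 0.923 -4.056 -2.352
v 0.894 -3.9 -2.55
v 0.761 -3.783 -2.731
v 0.55 -3.727 -2.86
v 0.302 -3.745 -2.911
v 0.067 -3.832 -2.873
v -0.109 -3.972 -2.756
v -0.191 -4.136 -2.581
v -0.163 -4.293 -2.383
v -0.03 -4.41 -2.202
v 0.182 -4.465 -2.073
v 0.429 -4.448 -2.022
v -4.144 3.182 3.57
v -3.451 2.835 3.009
v -4.489 1.745 4.031
v -3.796 1.398 3.47
v -3.571 1.912 4.245
v -3.358 2.8 3.96
v -4.582 1.78 3.08
v -4.369 2.668 2.795
v -3.722 1.969 2.706
v -3.097 2.05 3.426
v -4.843 2.53 3.614
v -4.218 2.611 4.334
v -3.767 3.135 3.249
v -4.173 1.445 3.791
v -4.041 1.747 4.247
v -3.634 1.544 3.917
v -3.713 3.114 3.808
v -3.305 2.91 3.478
v -3.376 2.367 4.205
v -4.635 1.67 3.562
v -4.227 1.466 3.232
v -4.306 3.036 3.123
v -3.899 2.833 2.793
v -4.564 2.213 2.835
v -3.519 2.422 2.741
v -3.722 1.577 3.012
v -4.184 1.801 2.783
v -4.058 2.323 2.615
v -3.152 2.469 3.164
v -3.355 1.625 3.435
v -3.223 1.927 3.891
v -3.097 2.449 3.724
v -3.311 1.96 2.986
v -4.585 2.955 3.605
v -4.788 2.111 3.876
v -4.843 2.131 3.316
v -4.717 2.653 3.149
v -4.218 3.003 4.028
v -4.421 2.158 4.299
v -3.882 2.257 4.425
v -3.756 2.779 4.257
v -4.629 2.62 4.054
v -0.04 0.984 -1.07
v 0.303 0.651 -1.711
v 1.904 0.723 -0.892
v 1.56 1.056 -0.25
v 0.316 1.097 -1.777
v 1.917 1.169 -0.957
v 0.217 1.507 -1.618
v 1.818 1.579 -0.799
v 0.035 1.75 -1.285
v 1.636 1.823 -0.466
v -0.17 1.751 -0.884
v 1.431 1.823 -0.064
v -0.334 1.508 -0.542
v 1.266 1.58 0.278
v -0.405 1.099 -0.367
v 1.196 1.171 0.452
v -0.36 0.653 -0.416
v 1.241 0.725 0.404
v -0.214 0.312 -0.672
v 1.387 0.384 0.148
v -0.012 0.184 -1.054
v 1.589 0.257 -0.235
v 0.18 0.311 -1.442
v 1.781 0.383 -0.622
v 1.555 3.088 -3.109
v 1.945 3.367 -2.655
v 1.485 2.052 -2.411
v 1.596 3.454 -2.561
v 1.234 3.424 -2.641
v 0.974 3.288 -2.869
v 0.898 3.088 -3.173
v 1.031 2.888 -3.457
v 1.33 2.751 -3.63
v 1.701 2.721 -3.638
v 2.025 2.807 -3.478
v 2.2 2.983 -3.2
v 2.17 3.191 -2.894
f 2 1 4
f 2 4 3
f 4 1 5
f 4 5 3
f 5 1 6
f 5 6 3
f 6 1 7
f 6 7 3
f 7 1 8
f 7 8 3
f 8 1 9
f 8 9 3
f 9 1 10
f 9 10 3
f 10 1 11
f 10 11 3
f 11 1 12
f 11 12 3
f 12 1 13
f 12 13 3
f 13 1 14
f 13 14 3
f 14 1 15
f 14 15 3
f 15 1 16
f 15 16 3
f 16 1 2
f 16 2 3
f 17 54 33
f 54 28 57
f 33 57 22
f 54 57 33
f 17 33 29
f 33 22 34
f 29 34 18
f 33 34 29
f 17 29 38
f 29 18 39
f 38 39 24
f 29 39 38
f 17 38 50
f 38 24 53
f 50 53 27
f 38 53 50
f 17 50 54
f 50 27 58
f 54 58 28
f 50 58 54
f 18 34 45
f 34 22 48
f 45 48 26
f 34 48 45
f 22 57 35
f 57 28 56
f 35 56 21
f 57 56 35
f 28 58 55
f 58 27 51
f 55 51 19
f 58 51 55
f 27 53 52
f 53 24 40
f 52 40 23
f 53 40 52
f 24 39 44
f 39 18 41
f 44 41 25
f 39 41 44
f 20 46 32
f 46 26 47
f 32 47 21
f 46 47 32
f 20 32 30
f 32 21 31
f 30 31 19
f 32 31 30
f 20 30 37
f 30 19 36
f 37 36 23
f 30 36 37
f 20 37 42
f 37 23 43
f 42 43 25
f 37 43 42
f 20 42 46
f 42 25 49
f 46 49 26
f 42 49 46
f 21 47 35
f 47 26 48
f 35 48 22
f 47 48 35
f 19 31 55
f 31 21 56
f 55 56 28
f 31 56 55
f 23 36 52
f 36 19 51
f 52 51 27
f 36 51 52
f 25 43 44
f 43 23 40
f 44 40 24
f 43 40 44
f 26 49 45
f 49 25 41
f 45 41 18
f 49 41 45
f 60 59 63
f 60 63 61
f 61 63 64
f 61 64 62
f 63 59 65
f 63 65 64
f 64 65 66
f 64 66 62
f 65 59 67
f 65 67 66
f 66 67 68
f 66 68 62
f 67 59 69
f 67 69 68
f 68 69 70
f 68 70 62
f 69 59 71
f 69 71 70
f 70 71 72
f 70 72 62
f 71 59 73
f 71 73 72
f 72 73 74
f 72 74 62
f 73 59 75
f 73 75 74
f 74 75 76
f 74 76 62
f 75 59 77
f 75 77 76
f 76 77 78
f 76 78 62
f 77 59 79
f 77 79 78
f 78 79 80
f 78 80 62
f 79 59 81
f 79 81 80
f 80 81 82
f 80 82 62
f 81 59 60
f 81 60 82
f 82 60 61
f 82 61 62
f 84 83 86
f 84 86 85
f 86 83 87
f 86 87 85
f 87 83 88
f 87 88 85
f 88 83 89
f 88 89 85
f 89 83 90
f 89 90 85
f 90 83 91
f 90 91 85
f 91 83 92
f 91 92 85
f 92 83 93
f 92 93 85
f 93 83 94
f 93 94 85
f 94 83 95
f 94 95 85
f 95 83 84
f 95 84 85



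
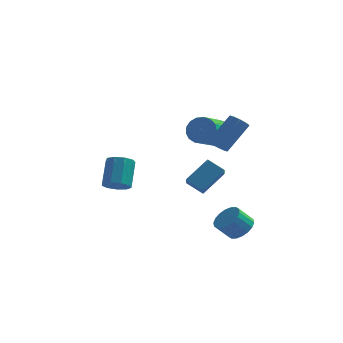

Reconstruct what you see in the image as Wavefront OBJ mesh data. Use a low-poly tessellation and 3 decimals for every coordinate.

v 2.044 -1.938 0.193
v 2.229 -2.989 0.901
v 1.113 -1.701 0.788
v 1.297 -2.752 1.495
v 3.003 -1.008 1.325
v 3.187 -2.059 2.032
v 2.071 -0.771 1.919
v 2.256 -1.822 2.627
v -3.502 2.113 -1.39
v -2.71 2.314 -1.538
v -2.746 3.528 -0.077
v -3.538 3.327 0.07
v -3.056 2.656 -1.831
v -3.092 3.871 -0.37
v -3.61 2.744 -1.918
v -3.646 3.959 -0.457
v -4.114 2.537 -1.758
v -4.15 3.751 -0.297
v -4.331 2.131 -1.426
v -4.367 3.345 0.035
v -4.161 1.716 -1.077
v -4.197 2.931 0.384
v -3.682 1.488 -0.875
v -3.718 2.702 0.586
v -3.119 1.551 -0.914
v -3.155 2.766 0.547
v -2.735 1.878 -1.176
v -2.771 3.092 0.285
v 1.772 3.83 2.385
v 2.294 3.358 1.777
v 1.71 1.697 2.568
v 1.188 2.17 3.175
v 2.567 3.426 2.122
v 1.983 1.765 2.912
v 2.658 3.587 2.527
v 2.074 1.926 3.317
v 2.546 3.803 2.899
v 1.962 2.142 3.69
v 2.257 4.026 3.154
v 1.673 2.365 3.944
v 1.856 4.204 3.232
v 1.273 2.543 4.023
v 1.437 4.297 3.116
v 0.853 2.636 3.907
v 1.094 4.282 2.833
v 0.51 2.621 3.624
v 0.906 4.164 2.447
v 0.322 2.503 3.238
v 0.917 3.97 2.047
v 0.333 2.309 2.837
v 1.123 3.744 1.724
v 0.54 2.083 2.514
v 1.479 3.537 1.552
v 0.895 1.876 2.343
v 1.901 3.398 1.571
v 1.317 1.737 2.362
v 2.576 -0.682 3.148
v 3.106 -0.737 2.852
v 4.095 0.267 4.436
v 3.564 0.322 4.732
v 2.881 -0.343 2.743
v 3.869 0.661 4.327
v 2.476 -0.148 2.871
v 3.465 0.857 4.455
v 2.131 -0.266 3.162
v 3.119 0.739 4.746
v 2.045 -0.627 3.444
v 3.034 0.377 5.028
v 2.271 -1.021 3.553
v 3.259 -0.017 5.137
v 2.675 -1.217 3.425
v 3.664 -0.212 5.009
v 3.021 -1.099 3.134
v 4.009 -0.094 4.718
v 3.876 -0.818 -2.663
v 4.276 -0.257 -2.099
v 3.564 -0.642 -1.213
v 3.164 -1.202 -1.777
v 3.978 -0.04 -2.243
v 3.266 -0.425 -1.357
v 3.66 0.024 -2.471
v 2.948 -0.361 -1.585
v 3.385 -0.079 -2.736
v 2.673 -0.464 -1.85
v 3.207 -0.328 -2.988
v 2.495 -0.713 -2.101
v 3.162 -0.674 -3.174
v 2.45 -1.059 -2.288
v 3.258 -1.049 -3.26
v 2.546 -1.434 -2.374
v 3.476 -1.378 -3.227
v 2.764 -1.763 -2.341
v 3.774 -1.595 -3.083
v 3.062 -1.98 -2.197
v 4.092 -1.659 -2.855
v 3.38 -2.044 -1.969
v 4.367 -1.556 -2.59
v 3.655 -1.941 -1.704
v 4.545 -1.307 -2.339
v 3.833 -1.692 -1.452
v 4.59 -0.961 -2.152
v 3.878 -1.346 -1.266
v 4.494 -0.586 -2.066
v 3.782 -0.971 -1.18
f 2 4 1
f 5 2 1
f 1 4 3
f 3 5 1
f 2 8 4
f 6 2 5
f 6 8 2
f 4 8 3
f 7 5 3
f 3 8 7
f 7 6 5
f 8 6 7
f 10 9 13
f 10 13 11
f 11 13 14
f 11 14 12
f 13 9 15
f 13 15 14
f 14 15 16
f 14 16 12
f 15 9 17
f 15 17 16
f 16 17 18
f 16 18 12
f 17 9 19
f 17 19 18
f 18 19 20
f 18 20 12
f 19 9 21
f 19 21 20
f 20 21 22
f 20 22 12
f 21 9 23
f 21 23 22
f 22 23 24
f 22 24 12
f 23 9 25
f 23 25 24
f 24 25 26
f 24 26 12
f 25 9 27
f 25 27 26
f 26 27 28
f 26 28 12
f 27 9 10
f 27 10 28
f 28 10 11
f 28 11 12
f 30 29 33
f 30 33 31
f 31 33 34
f 31 34 32
f 33 29 35
f 33 35 34
f 34 35 36
f 34 36 32
f 35 29 37
f 35 37 36
f 36 37 38
f 36 38 32
f 37 29 39
f 37 39 38
f 38 39 40
f 38 40 32
f 39 29 41
f 39 41 40
f 40 41 42
f 40 42 32
f 41 29 43
f 41 43 42
f 42 43 44
f 42 44 32
f 43 29 45
f 43 45 44
f 44 45 46
f 44 46 32
f 45 29 47
f 45 47 46
f 46 47 48
f 46 48 32
f 47 29 49
f 47 49 48
f 48 49 50
f 48 50 32
f 49 29 51
f 49 51 50
f 50 51 52
f 50 52 32
f 51 29 53
f 51 53 52
f 52 53 54
f 52 54 32
f 53 29 55
f 53 55 54
f 54 55 56
f 54 56 32
f 55 29 30
f 55 30 56
f 56 30 31
f 56 31 32
f 58 57 61
f 58 61 59
f 59 61 62
f 59 62 60
f 61 57 63
f 61 63 62
f 62 63 64
f 62 64 60
f 63 57 65
f 63 65 64
f 64 65 66
f 64 66 60
f 65 57 67
f 65 67 66
f 66 67 68
f 66 68 60
f 67 57 69
f 67 69 68
f 68 69 70
f 68 70 60
f 69 57 71
f 69 71 70
f 70 71 72
f 70 72 60
f 71 57 73
f 71 73 72
f 72 73 74
f 72 74 60
f 73 57 58
f 73 58 74
f 74 58 59
f 74 59 60
f 76 75 79
f 76 79 77
f 77 79 80
f 77 80 78
f 79 75 81
f 79 81 80
f 80 81 82
f 80 82 78
f 81 75 83
f 81 83 82
f 82 83 84
f 82 84 78
f 83 75 85
f 83 85 84
f 84 85 86
f 84 86 78
f 85 75 87
f 85 87 86
f 86 87 88
f 86 88 78
f 87 75 89
f 87 89 88
f 88 89 90
f 88 90 78
f 89 75 91
f 89 91 90
f 90 91 92
f 90 92 78
f 91 75 93
f 91 93 92
f 92 93 94
f 92 94 78
f 93 75 95
f 93 95 94
f 94 95 96
f 94 96 78
f 95 75 97
f 95 97 96
f 96 97 98
f 96 98 78
f 97 75 99
f 97 99 98
f 98 99 100
f 98 100 78
f 99 75 101
f 99 101 100
f 100 101 102
f 100 102 78
f 101 75 103
f 101 103 102
f 102 103 104
f 102 104 78
f 103 75 76
f 103 76 104
f 104 76 77
f 104 77 78



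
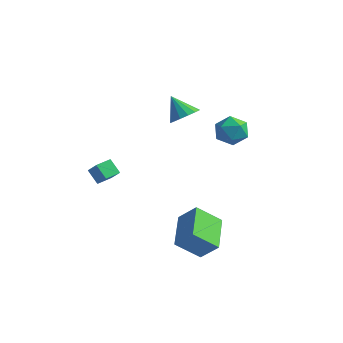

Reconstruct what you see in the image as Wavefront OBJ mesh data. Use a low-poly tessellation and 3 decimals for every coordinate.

v 3.206 1.571 2.528
v 3.899 1.544 1.839
v 3.581 0.096 2.961
v 4.274 0.069 2.272
v 4.381 0.65 3.052
v 4.15 1.561 2.784
v 3.33 0.079 2.016
v 3.099 0.99 1.748
v 3.976 0.622 1.522
v 4.626 0.975 2.163
v 2.854 0.665 2.637
v 3.504 1.018 3.278
v -0.313 2.476 1.288
v 0.241 1.975 1.79
v -1.287 2.564 2.452
v 0.373 2.414 1.867
v 0.322 2.871 1.79
v 0.1 3.222 1.578
v -0.232 3.373 1.288
v -0.586 3.283 0.999
v -0.867 2.978 0.787
v -0.999 2.538 0.709
v -0.947 2.082 0.787
v -0.726 1.731 0.999
v -0.394 1.58 1.288
v -0.04 1.669 1.578
v 3.359 -3.509 -3.854
v 4.306 -3.288 -2.861
v 2.301 -1.715 -3.244
v 3.247 -1.495 -2.251
v 4.293 -2.585 -4.949
v 5.239 -2.365 -3.956
v 3.234 -0.792 -4.339
v 4.181 -0.571 -3.346
v -3.321 -1.927 -1.727
v -2.553 -2.175 -0.921
v -3.109 -1.035 -1.655
v -2.341 -1.282 -0.85
v -2.619 -2.038 -2.43
v -1.851 -2.285 -1.625
v -2.407 -1.145 -2.359
v -1.639 -1.393 -1.553
f 1 12 6
f 1 6 2
f 1 2 8
f 1 8 11
f 1 11 12
f 2 6 10
f 6 12 5
f 12 11 3
f 11 8 7
f 8 2 9
f 4 10 5
f 4 5 3
f 4 3 7
f 4 7 9
f 4 9 10
f 5 10 6
f 3 5 12
f 7 3 11
f 9 7 8
f 10 9 2
f 14 13 16
f 14 16 15
f 16 13 17
f 16 17 15
f 17 13 18
f 17 18 15
f 18 13 19
f 18 19 15
f 19 13 20
f 19 20 15
f 20 13 21
f 20 21 15
f 21 13 22
f 21 22 15
f 22 13 23
f 22 23 15
f 23 13 24
f 23 24 15
f 24 13 25
f 24 25 15
f 25 13 26
f 25 26 15
f 26 13 14
f 26 14 15
f 28 30 27
f 31 28 27
f 27 30 29
f 29 31 27
f 28 34 30
f 32 28 31
f 32 34 28
f 30 34 29
f 33 31 29
f 29 34 33
f 33 32 31
f 34 32 33
f 36 38 35
f 39 36 35
f 35 38 37
f 37 39 35
f 36 42 38
f 40 36 39
f 40 42 36
f 38 42 37
f 41 39 37
f 37 42 41
f 41 40 39
f 42 40 41



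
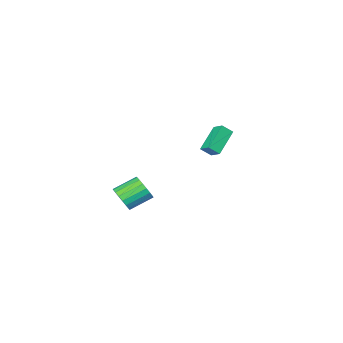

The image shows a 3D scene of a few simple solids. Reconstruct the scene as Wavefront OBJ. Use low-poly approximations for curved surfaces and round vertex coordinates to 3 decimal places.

v -4.904 -4.371 -0.168
v -4.327 -4.726 0.409
v -4.883 -3.528 0.331
v -4.305 -3.883 0.907
v -3.375 -3.737 -1.307
v -2.797 -4.092 -0.731
v -3.353 -2.894 -0.809
v -2.776 -3.249 -0.232
v 4.526 -2.026 -1.571
v 4.842 -2.342 -0.802
v 3.451 -1.929 -0.059
v 3.134 -1.614 -0.829
v 4.958 -1.964 -0.796
v 3.567 -1.551 -0.053
v 4.988 -1.597 -0.944
v 3.597 -1.184 -0.201
v 4.926 -1.316 -1.215
v 3.535 -0.903 -0.473
v 4.785 -1.175 -1.558
v 3.394 -0.762 -0.815
v 4.593 -1.203 -1.903
v 3.202 -0.79 -1.16
v 4.387 -1.394 -2.182
v 2.996 -0.981 -1.44
v 4.209 -1.711 -2.341
v 2.818 -1.298 -1.598
v 4.093 -2.089 -2.347
v 2.702 -1.676 -1.604
v 4.063 -2.456 -2.199
v 2.672 -2.043 -1.456
v 4.125 -2.737 -1.927
v 2.734 -2.324 -1.185
v 4.266 -2.878 -1.585
v 2.875 -2.465 -0.842
v 4.458 -2.85 -1.24
v 3.067 -2.437 -0.497
v 4.664 -2.659 -0.96
v 3.273 -2.246 -0.218
f 2 4 1
f 5 2 1
f 1 4 3
f 3 5 1
f 2 8 4
f 6 2 5
f 6 8 2
f 4 8 3
f 7 5 3
f 3 8 7
f 7 6 5
f 8 6 7
f 10 9 13
f 10 13 11
f 11 13 14
f 11 14 12
f 13 9 15
f 13 15 14
f 14 15 16
f 14 16 12
f 15 9 17
f 15 17 16
f 16 17 18
f 16 18 12
f 17 9 19
f 17 19 18
f 18 19 20
f 18 20 12
f 19 9 21
f 19 21 20
f 20 21 22
f 20 22 12
f 21 9 23
f 21 23 22
f 22 23 24
f 22 24 12
f 23 9 25
f 23 25 24
f 24 25 26
f 24 26 12
f 25 9 27
f 25 27 26
f 26 27 28
f 26 28 12
f 27 9 29
f 27 29 28
f 28 29 30
f 28 30 12
f 29 9 31
f 29 31 30
f 30 31 32
f 30 32 12
f 31 9 33
f 31 33 32
f 32 33 34
f 32 34 12
f 33 9 35
f 33 35 34
f 34 35 36
f 34 36 12
f 35 9 37
f 35 37 36
f 36 37 38
f 36 38 12
f 37 9 10
f 37 10 38
f 38 10 11
f 38 11 12



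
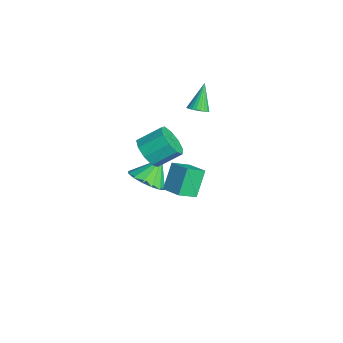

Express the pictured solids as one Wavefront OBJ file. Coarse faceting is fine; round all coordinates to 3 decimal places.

v 1.856 -2.809 2.21
v 2.62 -3.124 2.591
v 2.707 -1.965 3.372
v 1.944 -1.651 2.99
v 2.757 -2.792 2.083
v 2.845 -1.633 2.864
v 2.473 -2.468 1.634
v 2.56 -1.309 2.415
v 1.9 -2.304 1.454
v 1.987 -1.145 2.235
v 1.307 -2.376 1.628
v 1.394 -1.217 2.409
v 0.971 -2.651 2.074
v 1.058 -1.492 2.855
v 1.049 -3 2.583
v 1.136 -1.842 3.364
v 1.505 -3.26 2.918
v 1.592 -2.101 3.699
v 2.125 -3.309 2.921
v 2.213 -2.15 3.702
v -2.356 -1.984 -3.625
v -1.552 -2.382 -3.025
v -2.804 -1.096 -2.435
v -1.335 -1.934 -3.278
v -1.392 -1.498 -3.624
v -1.707 -1.193 -3.97
v -2.196 -1.1 -4.224
v -2.728 -1.243 -4.317
v -3.161 -1.585 -4.225
v -3.378 -2.034 -3.972
v -3.321 -2.469 -3.626
v -3.006 -2.774 -3.279
v -2.516 -2.868 -3.026
v -1.984 -2.724 -2.932
v 3.365 -2.414 0.756
v 2.7 -1.847 2
v 3.071 -1.498 0.182
v 2.406 -0.931 1.425
v 4.354 -1.909 1.055
v 3.689 -1.342 2.298
v 4.06 -0.993 0.48
v 3.395 -0.426 1.724
v -1.885 0.502 1.796
v -1.589 0.128 2.108
v -2.635 1.018 3.124
v -1.455 0.306 2.115
v -1.387 0.513 2.073
v -1.394 0.719 1.989
v -1.477 0.892 1.875
v -1.621 1.005 1.75
v -1.806 1.042 1.631
v -2.002 0.996 1.538
v -2.181 0.876 1.484
v -2.315 0.698 1.477
v -2.383 0.491 1.519
v -2.376 0.285 1.603
v -2.293 0.112 1.717
v -2.149 -0.001 1.842
v -1.965 -0.038 1.961
v -1.768 0.008 2.054
f 2 1 5
f 2 5 3
f 3 5 6
f 3 6 4
f 5 1 7
f 5 7 6
f 6 7 8
f 6 8 4
f 7 1 9
f 7 9 8
f 8 9 10
f 8 10 4
f 9 1 11
f 9 11 10
f 10 11 12
f 10 12 4
f 11 1 13
f 11 13 12
f 12 13 14
f 12 14 4
f 13 1 15
f 13 15 14
f 14 15 16
f 14 16 4
f 15 1 17
f 15 17 16
f 16 17 18
f 16 18 4
f 17 1 19
f 17 19 18
f 18 19 20
f 18 20 4
f 19 1 2
f 19 2 20
f 20 2 3
f 20 3 4
f 22 21 24
f 22 24 23
f 24 21 25
f 24 25 23
f 25 21 26
f 25 26 23
f 26 21 27
f 26 27 23
f 27 21 28
f 27 28 23
f 28 21 29
f 28 29 23
f 29 21 30
f 29 30 23
f 30 21 31
f 30 31 23
f 31 21 32
f 31 32 23
f 32 21 33
f 32 33 23
f 33 21 34
f 33 34 23
f 34 21 22
f 34 22 23
f 36 38 35
f 39 36 35
f 35 38 37
f 37 39 35
f 36 42 38
f 40 36 39
f 40 42 36
f 38 42 37
f 41 39 37
f 37 42 41
f 41 40 39
f 42 40 41
f 44 43 46
f 44 46 45
f 46 43 47
f 46 47 45
f 47 43 48
f 47 48 45
f 48 43 49
f 48 49 45
f 49 43 50
f 49 50 45
f 50 43 51
f 50 51 45
f 51 43 52
f 51 52 45
f 52 43 53
f 52 53 45
f 53 43 54
f 53 54 45
f 54 43 55
f 54 55 45
f 55 43 56
f 55 56 45
f 56 43 57
f 56 57 45
f 57 43 58
f 57 58 45
f 58 43 59
f 58 59 45
f 59 43 60
f 59 60 45
f 60 43 44
f 60 44 45



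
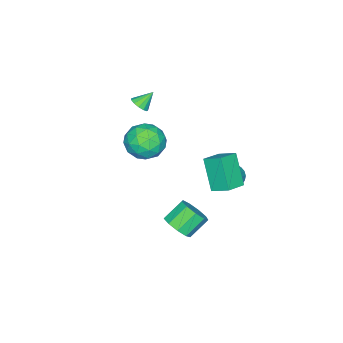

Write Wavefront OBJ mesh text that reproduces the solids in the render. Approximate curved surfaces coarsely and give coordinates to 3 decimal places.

v -0.151 2.616 1.525
v -0.148 3.608 2.066
v 0.522 3.496 -0.092
v 0.526 4.488 0.449
v 0.994 2.412 1.891
v 0.998 3.404 2.432
v 1.668 3.292 0.274
v 1.671 4.284 0.815
v -2.366 -3.546 1.11
v -2.1 -3.875 1.522
v -3.014 -3.094 1.89
v -1.927 -3.592 1.502
v -1.893 -3.294 1.358
v -2.009 -3.076 1.135
v -2.238 -3.008 0.905
v -2.508 -3.11 0.739
v -2.732 -3.35 0.692
v -2.84 -3.653 0.777
v -2.798 -3.921 0.968
v -2.618 -4.071 1.205
v -2.358 -4.053 1.411
v -1.522 -1.336 -0.215
v -0.83 -1.439 0.758
v -0.65 -2.881 -0.998
v 0.042 -2.984 -0.025
v -1.131 -3.218 0.047
v -1.67 -2.263 0.531
v 0.19 -2.057 -0.771
v -0.349 -1.102 -0.287
v 0.229 -1.884 0.414
v -0.588 -2.602 0.92
v -0.892 -1.718 -1.16
v -1.709 -2.436 -0.654
v -1.253 -1.252 0.341
v -0.227 -3.068 -0.581
v -0.917 -3.206 -0.538
v -0.51 -3.266 0.034
v -1.747 -1.736 0.207
v -1.339 -1.797 0.779
v -1.516 -2.842 0.361
v -0.141 -2.523 -1.019
v 0.267 -2.584 -0.447
v -0.97 -1.054 -0.274
v -0.563 -1.114 0.298
v 0.036 -1.478 -0.601
v -0.223 -1.574 0.71
v 0.289 -2.482 0.25
v 0.376 -1.937 -0.189
v 0.059 -1.376 0.096
v -0.703 -1.996 1.008
v -0.191 -2.904 0.547
v -0.88 -3.041 0.589
v -1.197 -2.48 0.874
v -0.081 -2.258 0.805
v -1.289 -1.416 -0.787
v -0.777 -2.324 -1.248
v -0.283 -1.84 -1.114
v -0.6 -1.279 -0.829
v -1.769 -1.838 -0.49
v -1.257 -2.746 -0.95
v -1.539 -2.944 -0.336
v -1.856 -2.383 -0.051
v -1.399 -2.062 -1.045
v 2.414 1.753 -2.842
v 2.979 1.624 -2.166
v 2.03 2.097 -1.283
v 1.466 2.227 -1.958
v 3.049 2.185 -2.391
v 2.1 2.658 -1.508
v 2.822 2.544 -2.827
v 1.874 3.017 -1.944
v 2.405 2.534 -3.27
v 1.456 3.007 -2.386
v 1.991 2.158 -3.512
v 1.043 2.631 -2.629
v 1.776 1.593 -3.441
v 0.828 2.066 -2.557
v 1.859 1.103 -3.089
v 0.911 1.576 -2.206
v 2.202 0.918 -2.622
v 1.254 1.391 -1.738
v 2.645 1.123 -2.257
v 1.696 1.596 -1.374
v -1.928 2.42 -1.701
v -1.556 2.592 -2.28
v -0.139 2.832 -1.299
v -0.512 2.66 -0.719
v -1.66 2.854 -2.194
v -0.244 3.095 -1.213
v -1.811 3.042 -2.023
v -0.394 3.282 -1.041
v -1.982 3.121 -1.795
v -0.565 3.362 -0.814
v -2.143 3.08 -1.552
v -0.727 3.32 -0.571
v -2.268 2.924 -1.334
v -0.851 3.165 -0.353
v -2.334 2.681 -1.18
v -0.917 2.922 -0.198
v -2.329 2.393 -1.115
v -0.913 2.634 -0.134
v -2.256 2.11 -1.152
v -0.839 2.35 -0.171
v -2.125 1.88 -1.284
v -0.709 2.12 -0.303
v -1.961 1.743 -1.488
v -0.544 1.984 -0.506
v -1.791 1.724 -1.728
v -0.374 1.964 -0.747
v -1.645 1.825 -1.964
v -0.228 2.065 -0.983
v -1.548 2.028 -2.154
v -0.131 2.269 -1.173
v -1.516 2.3 -2.266
v -0.1 2.54 -1.285
f 2 4 1
f 5 2 1
f 1 4 3
f 3 5 1
f 2 8 4
f 6 2 5
f 6 8 2
f 4 8 3
f 7 5 3
f 3 8 7
f 7 6 5
f 8 6 7
f 10 9 12
f 10 12 11
f 12 9 13
f 12 13 11
f 13 9 14
f 13 14 11
f 14 9 15
f 14 15 11
f 15 9 16
f 15 16 11
f 16 9 17
f 16 17 11
f 17 9 18
f 17 18 11
f 18 9 19
f 18 19 11
f 19 9 20
f 19 20 11
f 20 9 21
f 20 21 11
f 21 9 10
f 21 10 11
f 22 59 38
f 59 33 62
f 38 62 27
f 59 62 38
f 22 38 34
f 38 27 39
f 34 39 23
f 38 39 34
f 22 34 43
f 34 23 44
f 43 44 29
f 34 44 43
f 22 43 55
f 43 29 58
f 55 58 32
f 43 58 55
f 22 55 59
f 55 32 63
f 59 63 33
f 55 63 59
f 23 39 50
f 39 27 53
f 50 53 31
f 39 53 50
f 27 62 40
f 62 33 61
f 40 61 26
f 62 61 40
f 33 63 60
f 63 32 56
f 60 56 24
f 63 56 60
f 32 58 57
f 58 29 45
f 57 45 28
f 58 45 57
f 29 44 49
f 44 23 46
f 49 46 30
f 44 46 49
f 25 51 37
f 51 31 52
f 37 52 26
f 51 52 37
f 25 37 35
f 37 26 36
f 35 36 24
f 37 36 35
f 25 35 42
f 35 24 41
f 42 41 28
f 35 41 42
f 25 42 47
f 42 28 48
f 47 48 30
f 42 48 47
f 25 47 51
f 47 30 54
f 51 54 31
f 47 54 51
f 26 52 40
f 52 31 53
f 40 53 27
f 52 53 40
f 24 36 60
f 36 26 61
f 60 61 33
f 36 61 60
f 28 41 57
f 41 24 56
f 57 56 32
f 41 56 57
f 30 48 49
f 48 28 45
f 49 45 29
f 48 45 49
f 31 54 50
f 54 30 46
f 50 46 23
f 54 46 50
f 65 64 68
f 65 68 66
f 66 68 69
f 66 69 67
f 68 64 70
f 68 70 69
f 69 70 71
f 69 71 67
f 70 64 72
f 70 72 71
f 71 72 73
f 71 73 67
f 72 64 74
f 72 74 73
f 73 74 75
f 73 75 67
f 74 64 76
f 74 76 75
f 75 76 77
f 75 77 67
f 76 64 78
f 76 78 77
f 77 78 79
f 77 79 67
f 78 64 80
f 78 80 79
f 79 80 81
f 79 81 67
f 80 64 82
f 80 82 81
f 81 82 83
f 81 83 67
f 82 64 65
f 82 65 83
f 83 65 66
f 83 66 67
f 85 84 88
f 85 88 86
f 86 88 89
f 86 89 87
f 88 84 90
f 88 90 89
f 89 90 91
f 89 91 87
f 90 84 92
f 90 92 91
f 91 92 93
f 91 93 87
f 92 84 94
f 92 94 93
f 93 94 95
f 93 95 87
f 94 84 96
f 94 96 95
f 95 96 97
f 95 97 87
f 96 84 98
f 96 98 97
f 97 98 99
f 97 99 87
f 98 84 100
f 98 100 99
f 99 100 101
f 99 101 87
f 100 84 102
f 100 102 101
f 101 102 103
f 101 103 87
f 102 84 104
f 102 104 103
f 103 104 105
f 103 105 87
f 104 84 106
f 104 106 105
f 105 106 107
f 105 107 87
f 106 84 108
f 106 108 107
f 107 108 109
f 107 109 87
f 108 84 110
f 108 110 109
f 109 110 111
f 109 111 87
f 110 84 112
f 110 112 111
f 111 112 113
f 111 113 87
f 112 84 114
f 112 114 113
f 113 114 115
f 113 115 87
f 114 84 85
f 114 85 115
f 115 85 86
f 115 86 87

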